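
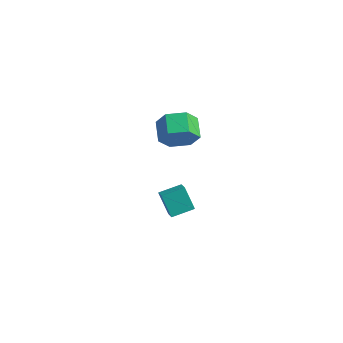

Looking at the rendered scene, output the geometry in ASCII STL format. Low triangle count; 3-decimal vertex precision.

solid 
facet normal -0.753 0.487 -0.442
outer loop
vertex -0.624 2.021 -3.425
vertex -0.056 3.182 -3.114
vertex 0.131 2.002 -4.733
endloop
endfacet
facet normal -0.427 -0.873 -0.234
outer loop
vertex 0.756 1.598 -4.366
vertex -0.624 2.021 -3.425
vertex 0.131 2.002 -4.733
endloop
endfacet
facet normal -0.753 0.487 -0.442
outer loop
vertex 0.131 2.002 -4.733
vertex -0.056 3.182 -3.114
vertex 0.699 3.163 -4.422
endloop
endfacet
facet normal 0.500 -0.013 -0.866
outer loop
vertex 0.699 3.163 -4.422
vertex 0.756 1.598 -4.366
vertex 0.131 2.002 -4.733
endloop
endfacet
facet normal -0.500 0.013 0.866
outer loop
vertex -0.624 2.021 -3.425
vertex 0.569 2.778 -2.747
vertex -0.056 3.182 -3.114
endloop
endfacet
facet normal -0.427 -0.873 -0.234
outer loop
vertex 0.001 1.617 -3.058
vertex -0.624 2.021 -3.425
vertex 0.756 1.598 -4.366
endloop
endfacet
facet normal -0.500 0.013 0.866
outer loop
vertex 0.001 1.617 -3.058
vertex 0.569 2.778 -2.747
vertex -0.624 2.021 -3.425
endloop
endfacet
facet normal 0.427 0.873 0.234
outer loop
vertex -0.056 3.182 -3.114
vertex 0.569 2.778 -2.747
vertex 0.699 3.163 -4.422
endloop
endfacet
facet normal 0.500 -0.013 -0.866
outer loop
vertex 1.324 2.759 -4.055
vertex 0.756 1.598 -4.366
vertex 0.699 3.163 -4.422
endloop
endfacet
facet normal 0.427 0.873 0.234
outer loop
vertex 0.699 3.163 -4.422
vertex 0.569 2.778 -2.747
vertex 1.324 2.759 -4.055
endloop
endfacet
facet normal 0.753 -0.487 0.442
outer loop
vertex 1.324 2.759 -4.055
vertex 0.001 1.617 -3.058
vertex 0.756 1.598 -4.366
endloop
endfacet
facet normal 0.753 -0.487 0.442
outer loop
vertex 0.569 2.778 -2.747
vertex 0.001 1.617 -3.058
vertex 1.324 2.759 -4.055
endloop
endfacet
facet normal 0.698 -0.577 -0.424
outer loop
vertex 2.074 1.522 3.331
vertex 1.471 1.439 2.45
vertex 2.182 2.234 2.539
endloop
endfacet
facet normal 0.709 0.474 0.523
outer loop
vertex 2.074 1.522 3.331
vertex 2.182 2.234 2.539
vertex 1.152 2.284 3.89
endloop
endfacet
facet normal 0.709 0.474 0.523
outer loop
vertex 1.152 2.284 3.89
vertex 2.182 2.234 2.539
vertex 1.26 2.996 3.098
endloop
endfacet
facet normal -0.698 0.577 0.424
outer loop
vertex 1.152 2.284 3.89
vertex 1.26 2.996 3.098
vertex 0.549 2.201 3.01
endloop
endfacet
facet normal 0.698 -0.577 -0.424
outer loop
vertex 2.182 2.234 2.539
vertex 1.471 1.439 2.45
vertex 1.579 2.151 1.659
endloop
endfacet
facet normal 0.442 0.813 -0.379
outer loop
vertex 2.182 2.234 2.539
vertex 1.579 2.151 1.659
vertex 1.26 2.996 3.098
endloop
endfacet
facet normal 0.442 0.813 -0.379
outer loop
vertex 1.26 2.996 3.098
vertex 1.579 2.151 1.659
vertex 0.657 2.913 2.218
endloop
endfacet
facet normal -0.698 0.577 0.424
outer loop
vertex 1.26 2.996 3.098
vertex 0.657 2.913 2.218
vertex 0.549 2.201 3.01
endloop
endfacet
facet normal 0.698 -0.577 -0.424
outer loop
vertex 1.579 2.151 1.659
vertex 1.471 1.439 2.45
vertex 0.868 1.356 1.57
endloop
endfacet
facet normal -0.267 0.339 -0.902
outer loop
vertex 1.579 2.151 1.659
vertex 0.868 1.356 1.57
vertex 0.657 2.913 2.218
endloop
endfacet
facet normal -0.267 0.339 -0.902
outer loop
vertex 0.657 2.913 2.218
vertex 0.868 1.356 1.57
vertex -0.054 2.118 2.129
endloop
endfacet
facet normal -0.698 0.577 0.424
outer loop
vertex 0.657 2.913 2.218
vertex -0.054 2.118 2.129
vertex 0.549 2.201 3.01
endloop
endfacet
facet normal 0.698 -0.577 -0.424
outer loop
vertex 0.868 1.356 1.57
vertex 1.471 1.439 2.45
vertex 0.76 0.644 2.362
endloop
endfacet
facet normal -0.709 -0.474 -0.523
outer loop
vertex 0.868 1.356 1.57
vertex 0.76 0.644 2.362
vertex -0.054 2.118 2.129
endloop
endfacet
facet normal -0.709 -0.474 -0.523
outer loop
vertex -0.054 2.118 2.129
vertex 0.76 0.644 2.362
vertex -0.162 1.406 2.921
endloop
endfacet
facet normal -0.698 0.577 0.424
outer loop
vertex -0.054 2.118 2.129
vertex -0.162 1.406 2.921
vertex 0.549 2.201 3.01
endloop
endfacet
facet normal 0.698 -0.577 -0.424
outer loop
vertex 0.76 0.644 2.362
vertex 1.471 1.439 2.45
vertex 1.363 0.727 3.242
endloop
endfacet
facet normal -0.442 -0.813 0.379
outer loop
vertex 0.76 0.644 2.362
vertex 1.363 0.727 3.242
vertex -0.162 1.406 2.921
endloop
endfacet
facet normal -0.442 -0.813 0.379
outer loop
vertex -0.162 1.406 2.921
vertex 1.363 0.727 3.242
vertex 0.441 1.489 3.801
endloop
endfacet
facet normal -0.698 0.577 0.424
outer loop
vertex -0.162 1.406 2.921
vertex 0.441 1.489 3.801
vertex 0.549 2.201 3.01
endloop
endfacet
facet normal 0.698 -0.577 -0.424
outer loop
vertex 1.363 0.727 3.242
vertex 1.471 1.439 2.45
vertex 2.074 1.522 3.331
endloop
endfacet
facet normal 0.267 -0.339 0.902
outer loop
vertex 1.363 0.727 3.242
vertex 2.074 1.522 3.331
vertex 0.441 1.489 3.801
endloop
endfacet
facet normal 0.267 -0.339 0.902
outer loop
vertex 0.441 1.489 3.801
vertex 2.074 1.522 3.331
vertex 1.152 2.284 3.89
endloop
endfacet
facet normal -0.698 0.577 0.424
outer loop
vertex 0.441 1.489 3.801
vertex 1.152 2.284 3.89
vertex 0.549 2.201 3.01
endloop
endfacet

endsolid


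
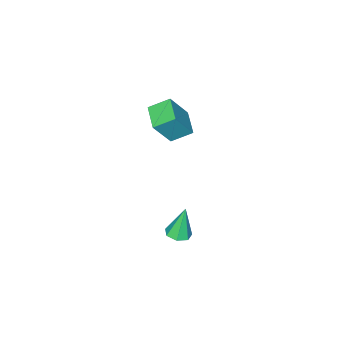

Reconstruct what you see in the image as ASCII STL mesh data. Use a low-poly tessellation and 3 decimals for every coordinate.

solid 
facet normal 0.244 -0.040 -0.969
outer loop
vertex 4.299 3.403 2.387
vertex 3.673 3.576 2.222
vertex 4.199 3.974 2.338
endloop
endfacet
facet normal 0.823 0.190 0.536
outer loop
vertex 4.299 3.403 2.387
vertex 4.199 3.974 2.338
vertex 3.247 3.644 3.918
endloop
endfacet
facet normal 0.243 -0.038 -0.969
outer loop
vertex 4.199 3.974 2.338
vertex 3.673 3.576 2.222
vertex 3.703 4.245 2.203
endloop
endfacet
facet normal 0.357 0.848 0.392
outer loop
vertex 4.199 3.974 2.338
vertex 3.703 4.245 2.203
vertex 3.247 3.644 3.918
endloop
endfacet
facet normal 0.243 -0.038 -0.969
outer loop
vertex 3.703 4.245 2.203
vertex 3.673 3.576 2.222
vertex 3.184 4.012 2.082
endloop
endfacet
facet normal -0.439 0.878 0.191
outer loop
vertex 3.703 4.245 2.203
vertex 3.184 4.012 2.082
vertex 3.247 3.644 3.918
endloop
endfacet
facet normal 0.244 -0.038 -0.969
outer loop
vertex 3.184 4.012 2.082
vertex 3.673 3.576 2.222
vertex 3.034 3.451 2.066
endloop
endfacet
facet normal -0.963 0.255 0.084
outer loop
vertex 3.184 4.012 2.082
vertex 3.034 3.451 2.066
vertex 3.247 3.644 3.918
endloop
endfacet
facet normal 0.244 -0.039 -0.969
outer loop
vertex 3.034 3.451 2.066
vertex 3.673 3.576 2.222
vertex 3.365 2.983 2.168
endloop
endfacet
facet normal -0.822 -0.548 0.152
outer loop
vertex 3.034 3.451 2.066
vertex 3.365 2.983 2.168
vertex 3.247 3.644 3.918
endloop
endfacet
facet normal 0.245 -0.039 -0.969
outer loop
vertex 3.365 2.983 2.168
vertex 3.673 3.576 2.222
vertex 3.928 2.962 2.311
endloop
endfacet
facet normal -0.122 -0.931 0.344
outer loop
vertex 3.365 2.983 2.168
vertex 3.928 2.962 2.311
vertex 3.247 3.644 3.918
endloop
endfacet
facet normal 0.245 -0.039 -0.969
outer loop
vertex 3.928 2.962 2.311
vertex 3.673 3.576 2.222
vertex 4.299 3.403 2.387
endloop
endfacet
facet normal 0.611 -0.602 0.514
outer loop
vertex 3.928 2.962 2.311
vertex 4.299 3.403 2.387
vertex 3.247 3.644 3.918
endloop
endfacet
facet normal -0.517 0.140 -0.845
outer loop
vertex -3.898 -3.032 2.117
vertex -3.046 -1.828 1.795
vertex -3.042 -3.813 1.464
endloop
endfacet
facet normal -0.565 -0.797 0.213
outer loop
vertex -2.014 -4.092 3.145
vertex -3.898 -3.032 2.117
vertex -3.042 -3.813 1.464
endloop
endfacet
facet normal -0.517 0.140 -0.845
outer loop
vertex -3.042 -3.813 1.464
vertex -3.046 -1.828 1.795
vertex -2.19 -2.609 1.142
endloop
endfacet
facet normal 0.644 -0.587 -0.491
outer loop
vertex -2.19 -2.609 1.142
vertex -2.014 -4.092 3.145
vertex -3.042 -3.813 1.464
endloop
endfacet
facet normal -0.644 0.587 0.491
outer loop
vertex -3.898 -3.032 2.117
vertex -2.018 -2.107 3.476
vertex -3.046 -1.828 1.795
endloop
endfacet
facet normal -0.565 -0.797 0.213
outer loop
vertex -2.87 -3.311 3.798
vertex -3.898 -3.032 2.117
vertex -2.014 -4.092 3.145
endloop
endfacet
facet normal -0.644 0.587 0.491
outer loop
vertex -2.87 -3.311 3.798
vertex -2.018 -2.107 3.476
vertex -3.898 -3.032 2.117
endloop
endfacet
facet normal 0.565 0.797 -0.213
outer loop
vertex -3.046 -1.828 1.795
vertex -2.018 -2.107 3.476
vertex -2.19 -2.609 1.142
endloop
endfacet
facet normal 0.644 -0.587 -0.491
outer loop
vertex -1.162 -2.888 2.823
vertex -2.014 -4.092 3.145
vertex -2.19 -2.609 1.142
endloop
endfacet
facet normal 0.565 0.797 -0.213
outer loop
vertex -2.19 -2.609 1.142
vertex -2.018 -2.107 3.476
vertex -1.162 -2.888 2.823
endloop
endfacet
facet normal 0.517 -0.140 0.845
outer loop
vertex -1.162 -2.888 2.823
vertex -2.87 -3.311 3.798
vertex -2.014 -4.092 3.145
endloop
endfacet
facet normal 0.517 -0.140 0.845
outer loop
vertex -2.018 -2.107 3.476
vertex -2.87 -3.311 3.798
vertex -1.162 -2.888 2.823
endloop
endfacet

endsolid


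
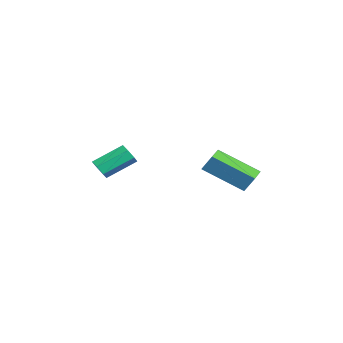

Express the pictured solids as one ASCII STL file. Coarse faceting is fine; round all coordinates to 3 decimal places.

solid 
facet normal 0.225 -0.826 -0.518
outer loop
vertex -1.038 -4.21 -1.322
vertex -1.561 -4.397 -1.251
vertex -1.356 -4.081 -1.666
endloop
endfacet
facet normal 0.722 0.498 -0.481
outer loop
vertex -1.038 -4.21 -1.322
vertex -1.356 -4.081 -1.666
vertex -1.396 -2.896 -0.5
endloop
endfacet
facet normal 0.721 0.498 -0.481
outer loop
vertex -1.396 -2.896 -0.5
vertex -1.356 -4.081 -1.666
vertex -1.714 -2.768 -0.844
endloop
endfacet
facet normal -0.225 0.826 0.516
outer loop
vertex -1.396 -2.896 -0.5
vertex -1.714 -2.768 -0.844
vertex -1.919 -3.083 -0.429
endloop
endfacet
facet normal 0.224 -0.826 -0.518
outer loop
vertex -1.356 -4.081 -1.666
vertex -1.561 -4.397 -1.251
vertex -1.829 -4.19 -1.697
endloop
endfacet
facet normal -0.063 0.517 -0.854
outer loop
vertex -1.356 -4.081 -1.666
vertex -1.829 -4.19 -1.697
vertex -1.714 -2.768 -0.844
endloop
endfacet
facet normal -0.062 0.517 -0.854
outer loop
vertex -1.714 -2.768 -0.844
vertex -1.829 -4.19 -1.697
vertex -2.186 -2.877 -0.876
endloop
endfacet
facet normal -0.226 0.826 0.516
outer loop
vertex -1.714 -2.768 -0.844
vertex -2.186 -2.877 -0.876
vertex -1.919 -3.083 -0.429
endloop
endfacet
facet normal 0.225 -0.825 -0.518
outer loop
vertex -1.829 -4.19 -1.697
vertex -1.561 -4.397 -1.251
vertex -2.1 -4.455 -1.393
endloop
endfacet
facet normal -0.799 0.148 -0.583
outer loop
vertex -1.829 -4.19 -1.697
vertex -2.1 -4.455 -1.393
vertex -2.186 -2.877 -0.876
endloop
endfacet
facet normal -0.799 0.147 -0.583
outer loop
vertex -2.186 -2.877 -0.876
vertex -2.1 -4.455 -1.393
vertex -2.457 -3.141 -0.571
endloop
endfacet
facet normal -0.225 0.827 0.516
outer loop
vertex -2.186 -2.877 -0.876
vertex -2.457 -3.141 -0.571
vertex -1.919 -3.083 -0.429
endloop
endfacet
facet normal 0.225 -0.827 -0.515
outer loop
vertex -2.1 -4.455 -1.393
vertex -1.561 -4.397 -1.251
vertex -1.965 -4.675 -0.981
endloop
endfacet
facet normal -0.934 -0.334 0.128
outer loop
vertex -2.1 -4.455 -1.393
vertex -1.965 -4.675 -0.981
vertex -2.457 -3.141 -0.571
endloop
endfacet
facet normal -0.934 -0.333 0.125
outer loop
vertex -2.457 -3.141 -0.571
vertex -1.965 -4.675 -0.981
vertex -2.323 -3.362 -0.16
endloop
endfacet
facet normal -0.226 0.825 0.517
outer loop
vertex -2.457 -3.141 -0.571
vertex -2.323 -3.362 -0.16
vertex -1.919 -3.083 -0.429
endloop
endfacet
facet normal 0.224 -0.827 -0.516
outer loop
vertex -1.965 -4.675 -0.981
vertex -1.561 -4.397 -1.251
vertex -1.526 -4.686 -0.773
endloop
endfacet
facet normal -0.365 -0.563 0.741
outer loop
vertex -1.965 -4.675 -0.981
vertex -1.526 -4.686 -0.773
vertex -2.323 -3.362 -0.16
endloop
endfacet
facet normal -0.367 -0.563 0.740
outer loop
vertex -2.323 -3.362 -0.16
vertex -1.526 -4.686 -0.773
vertex -1.884 -3.373 0.049
endloop
endfacet
facet normal -0.226 0.826 0.517
outer loop
vertex -2.323 -3.362 -0.16
vertex -1.884 -3.373 0.049
vertex -1.919 -3.083 -0.429
endloop
endfacet
facet normal 0.226 -0.826 -0.516
outer loop
vertex -1.526 -4.686 -0.773
vertex -1.561 -4.397 -1.251
vertex -1.114 -4.479 -0.924
endloop
endfacet
facet normal 0.478 -0.369 0.797
outer loop
vertex -1.526 -4.686 -0.773
vertex -1.114 -4.479 -0.924
vertex -1.884 -3.373 0.049
endloop
endfacet
facet normal 0.478 -0.369 0.797
outer loop
vertex -1.884 -3.373 0.049
vertex -1.114 -4.479 -0.924
vertex -1.471 -3.166 -0.103
endloop
endfacet
facet normal -0.224 0.826 0.517
outer loop
vertex -1.884 -3.373 0.049
vertex -1.471 -3.166 -0.103
vertex -1.919 -3.083 -0.429
endloop
endfacet
facet normal 0.226 -0.827 -0.516
outer loop
vertex -1.114 -4.479 -0.924
vertex -1.561 -4.397 -1.251
vertex -1.038 -4.21 -1.322
endloop
endfacet
facet normal 0.962 0.103 0.253
outer loop
vertex -1.114 -4.479 -0.924
vertex -1.038 -4.21 -1.322
vertex -1.471 -3.166 -0.103
endloop
endfacet
facet normal 0.962 0.104 0.253
outer loop
vertex -1.471 -3.166 -0.103
vertex -1.038 -4.21 -1.322
vertex -1.396 -2.896 -0.5
endloop
endfacet
facet normal -0.225 0.825 0.519
outer loop
vertex -1.471 -3.166 -0.103
vertex -1.396 -2.896 -0.5
vertex -1.919 -3.083 -0.429
endloop
endfacet
facet normal -0.936 0.339 0.098
outer loop
vertex -1.345 0.66 -0.075
vertex -0.818 2.432 -1.173
vertex -1.584 0.234 -0.878
endloop
endfacet
facet normal -0.246 -0.824 0.510
outer loop
vertex -0.742 -0.072 -0.967
vertex -1.345 0.66 -0.075
vertex -1.584 0.234 -0.878
endloop
endfacet
facet normal -0.936 0.339 0.098
outer loop
vertex -1.584 0.234 -0.878
vertex -0.818 2.432 -1.173
vertex -1.057 2.005 -1.976
endloop
endfacet
facet normal -0.255 -0.454 -0.854
outer loop
vertex -1.057 2.005 -1.976
vertex -0.742 -0.072 -0.967
vertex -1.584 0.234 -0.878
endloop
endfacet
facet normal 0.255 0.453 0.854
outer loop
vertex -1.345 0.66 -0.075
vertex 0.024 2.126 -1.262
vertex -0.818 2.432 -1.173
endloop
endfacet
facet normal -0.244 -0.824 0.511
outer loop
vertex -0.503 0.355 -0.164
vertex -1.345 0.66 -0.075
vertex -0.742 -0.072 -0.967
endloop
endfacet
facet normal 0.255 0.454 0.854
outer loop
vertex -0.503 0.355 -0.164
vertex 0.024 2.126 -1.262
vertex -1.345 0.66 -0.075
endloop
endfacet
facet normal 0.245 0.824 -0.511
outer loop
vertex -0.818 2.432 -1.173
vertex 0.024 2.126 -1.262
vertex -1.057 2.005 -1.976
endloop
endfacet
facet normal -0.255 -0.454 -0.854
outer loop
vertex -0.215 1.7 -2.065
vertex -0.742 -0.072 -0.967
vertex -1.057 2.005 -1.976
endloop
endfacet
facet normal 0.245 0.824 -0.510
outer loop
vertex -1.057 2.005 -1.976
vertex 0.024 2.126 -1.262
vertex -0.215 1.7 -2.065
endloop
endfacet
facet normal 0.936 -0.339 -0.098
outer loop
vertex -0.215 1.7 -2.065
vertex -0.503 0.355 -0.164
vertex -0.742 -0.072 -0.967
endloop
endfacet
facet normal 0.935 -0.339 -0.098
outer loop
vertex 0.024 2.126 -1.262
vertex -0.503 0.355 -0.164
vertex -0.215 1.7 -2.065
endloop
endfacet

endsolid


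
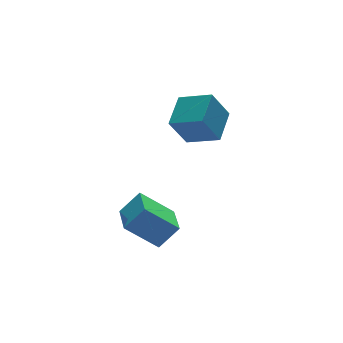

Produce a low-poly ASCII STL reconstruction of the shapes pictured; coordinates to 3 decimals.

solid 
facet normal -0.671 0.356 0.650
outer loop
vertex -4.093 -3.882 -0.838
vertex -3.443 -2.231 -1.071
vertex -4.952 -3.685 -1.833
endloop
endfacet
facet normal -0.362 -0.923 0.130
outer loop
vertex -3.697 -4.349 -3.049
vertex -4.093 -3.882 -0.838
vertex -4.952 -3.685 -1.833
endloop
endfacet
facet normal -0.671 0.355 0.651
outer loop
vertex -4.952 -3.685 -1.833
vertex -3.443 -2.231 -1.071
vertex -4.303 -2.033 -2.066
endloop
endfacet
facet normal -0.647 0.148 -0.748
outer loop
vertex -4.303 -2.033 -2.066
vertex -3.697 -4.349 -3.049
vertex -4.952 -3.685 -1.833
endloop
endfacet
facet normal 0.646 -0.149 0.748
outer loop
vertex -4.093 -3.882 -0.838
vertex -2.188 -2.895 -2.287
vertex -3.443 -2.231 -1.071
endloop
endfacet
facet normal -0.363 -0.923 0.130
outer loop
vertex -2.837 -4.547 -2.054
vertex -4.093 -3.882 -0.838
vertex -3.697 -4.349 -3.049
endloop
endfacet
facet normal 0.646 -0.148 0.749
outer loop
vertex -2.837 -4.547 -2.054
vertex -2.188 -2.895 -2.287
vertex -4.093 -3.882 -0.838
endloop
endfacet
facet normal 0.363 0.923 -0.130
outer loop
vertex -3.443 -2.231 -1.071
vertex -2.188 -2.895 -2.287
vertex -4.303 -2.033 -2.066
endloop
endfacet
facet normal -0.646 0.149 -0.749
outer loop
vertex -3.047 -2.698 -3.282
vertex -3.697 -4.349 -3.049
vertex -4.303 -2.033 -2.066
endloop
endfacet
facet normal 0.363 0.923 -0.130
outer loop
vertex -4.303 -2.033 -2.066
vertex -2.188 -2.895 -2.287
vertex -3.047 -2.698 -3.282
endloop
endfacet
facet normal 0.671 -0.356 -0.651
outer loop
vertex -3.047 -2.698 -3.282
vertex -2.837 -4.547 -2.054
vertex -3.697 -4.349 -3.049
endloop
endfacet
facet normal 0.672 -0.356 -0.650
outer loop
vertex -2.188 -2.895 -2.287
vertex -2.837 -4.547 -2.054
vertex -3.047 -2.698 -3.282
endloop
endfacet
facet normal -0.515 0.007 0.857
outer loop
vertex 0.111 -1.223 1.683
vertex 1.249 -0.062 2.357
vertex -0.829 0.032 1.109
endloop
endfacet
facet normal -0.646 -0.660 -0.384
outer loop
vertex 0.051 0.022 -0.357
vertex 0.111 -1.223 1.683
vertex -0.829 0.032 1.109
endloop
endfacet
facet normal -0.515 0.006 0.857
outer loop
vertex -0.829 0.032 1.109
vertex 1.249 -0.062 2.357
vertex 0.308 1.193 1.783
endloop
endfacet
facet normal -0.564 0.751 -0.343
outer loop
vertex 0.308 1.193 1.783
vertex 0.051 0.022 -0.357
vertex -0.829 0.032 1.109
endloop
endfacet
facet normal 0.563 -0.752 0.343
outer loop
vertex 0.111 -1.223 1.683
vertex 2.129 -0.072 0.891
vertex 1.249 -0.062 2.357
endloop
endfacet
facet normal -0.646 -0.660 -0.384
outer loop
vertex 0.992 -1.233 0.217
vertex 0.111 -1.223 1.683
vertex 0.051 0.022 -0.357
endloop
endfacet
facet normal 0.563 -0.751 0.344
outer loop
vertex 0.992 -1.233 0.217
vertex 2.129 -0.072 0.891
vertex 0.111 -1.223 1.683
endloop
endfacet
facet normal 0.646 0.660 0.383
outer loop
vertex 1.249 -0.062 2.357
vertex 2.129 -0.072 0.891
vertex 0.308 1.193 1.783
endloop
endfacet
facet normal -0.563 0.752 -0.344
outer loop
vertex 1.189 1.183 0.317
vertex 0.051 0.022 -0.357
vertex 0.308 1.193 1.783
endloop
endfacet
facet normal 0.646 0.660 0.384
outer loop
vertex 0.308 1.193 1.783
vertex 2.129 -0.072 0.891
vertex 1.189 1.183 0.317
endloop
endfacet
facet normal 0.514 -0.006 -0.857
outer loop
vertex 1.189 1.183 0.317
vertex 0.992 -1.233 0.217
vertex 0.051 0.022 -0.357
endloop
endfacet
facet normal 0.515 -0.006 -0.857
outer loop
vertex 2.129 -0.072 0.891
vertex 0.992 -1.233 0.217
vertex 1.189 1.183 0.317
endloop
endfacet

endsolid


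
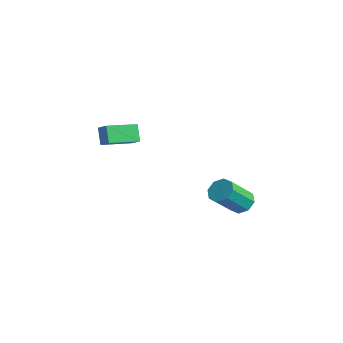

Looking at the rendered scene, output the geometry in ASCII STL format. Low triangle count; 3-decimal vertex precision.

solid 
facet normal -0.532 0.185 0.826
outer loop
vertex -3.906 -0.014 0.516
vertex -3.84 1.76 0.162
vertex -4.625 -0.077 0.067
endloop
endfacet
facet normal -0.036 -0.980 0.196
outer loop
vertex -4.04 -0.28 -0.842
vertex -3.906 -0.014 0.516
vertex -4.625 -0.077 0.067
endloop
endfacet
facet normal -0.531 0.184 0.827
outer loop
vertex -4.625 -0.077 0.067
vertex -3.84 1.76 0.162
vertex -4.559 1.697 -0.286
endloop
endfacet
facet normal -0.846 -0.074 -0.528
outer loop
vertex -4.559 1.697 -0.286
vertex -4.04 -0.28 -0.842
vertex -4.625 -0.077 0.067
endloop
endfacet
facet normal 0.846 0.074 0.528
outer loop
vertex -3.906 -0.014 0.516
vertex -3.255 1.557 -0.747
vertex -3.84 1.76 0.162
endloop
endfacet
facet normal -0.036 -0.980 0.196
outer loop
vertex -3.321 -0.217 -0.394
vertex -3.906 -0.014 0.516
vertex -4.04 -0.28 -0.842
endloop
endfacet
facet normal 0.846 0.074 0.528
outer loop
vertex -3.321 -0.217 -0.394
vertex -3.255 1.557 -0.747
vertex -3.906 -0.014 0.516
endloop
endfacet
facet normal 0.036 0.980 -0.196
outer loop
vertex -3.84 1.76 0.162
vertex -3.255 1.557 -0.747
vertex -4.559 1.697 -0.286
endloop
endfacet
facet normal -0.846 -0.074 -0.528
outer loop
vertex -3.974 1.494 -1.196
vertex -4.04 -0.28 -0.842
vertex -4.559 1.697 -0.286
endloop
endfacet
facet normal 0.036 0.980 -0.195
outer loop
vertex -4.559 1.697 -0.286
vertex -3.255 1.557 -0.747
vertex -3.974 1.494 -1.196
endloop
endfacet
facet normal 0.531 -0.185 -0.827
outer loop
vertex -3.974 1.494 -1.196
vertex -3.321 -0.217 -0.394
vertex -4.04 -0.28 -0.842
endloop
endfacet
facet normal 0.532 -0.184 -0.826
outer loop
vertex -3.255 1.557 -0.747
vertex -3.321 -0.217 -0.394
vertex -3.974 1.494 -1.196
endloop
endfacet
facet normal -0.083 0.710 -0.699
outer loop
vertex 3.135 3.258 -3.316
vertex 2.76 3.691 -2.832
vertex 3.482 3.599 -3.011
endloop
endfacet
facet normal 0.792 -0.379 -0.478
outer loop
vertex 3.135 3.258 -3.316
vertex 3.482 3.599 -3.011
vertex 3.295 1.896 -1.972
endloop
endfacet
facet normal 0.792 -0.379 -0.478
outer loop
vertex 3.295 1.896 -1.972
vertex 3.482 3.599 -3.011
vertex 3.642 2.237 -1.667
endloop
endfacet
facet normal 0.083 -0.710 0.699
outer loop
vertex 3.295 1.896 -1.972
vertex 3.642 2.237 -1.667
vertex 2.92 2.329 -1.488
endloop
endfacet
facet normal -0.083 0.709 -0.700
outer loop
vertex 3.482 3.599 -3.011
vertex 2.76 3.691 -2.832
vertex 3.406 3.994 -2.602
endloop
endfacet
facet normal 0.988 0.152 0.037
outer loop
vertex 3.482 3.599 -3.011
vertex 3.406 3.994 -2.602
vertex 3.642 2.237 -1.667
endloop
endfacet
facet normal 0.988 0.152 0.037
outer loop
vertex 3.642 2.237 -1.667
vertex 3.406 3.994 -2.602
vertex 3.566 2.632 -1.258
endloop
endfacet
facet normal 0.083 -0.709 0.700
outer loop
vertex 3.642 2.237 -1.667
vertex 3.566 2.632 -1.258
vertex 2.92 2.329 -1.488
endloop
endfacet
facet normal -0.083 0.709 -0.700
outer loop
vertex 3.406 3.994 -2.602
vertex 2.76 3.691 -2.832
vertex 2.952 4.212 -2.327
endloop
endfacet
facet normal 0.606 0.594 0.530
outer loop
vertex 3.406 3.994 -2.602
vertex 2.952 4.212 -2.327
vertex 3.566 2.632 -1.258
endloop
endfacet
facet normal 0.606 0.594 0.530
outer loop
vertex 3.566 2.632 -1.258
vertex 2.952 4.212 -2.327
vertex 3.112 2.85 -0.983
endloop
endfacet
facet normal 0.083 -0.709 0.700
outer loop
vertex 3.566 2.632 -1.258
vertex 3.112 2.85 -0.983
vertex 2.92 2.329 -1.488
endloop
endfacet
facet normal -0.084 0.709 -0.700
outer loop
vertex 2.952 4.212 -2.327
vertex 2.76 3.691 -2.832
vertex 2.385 4.124 -2.348
endloop
endfacet
facet normal -0.133 0.688 0.713
outer loop
vertex 2.952 4.212 -2.327
vertex 2.385 4.124 -2.348
vertex 3.112 2.85 -0.983
endloop
endfacet
facet normal -0.133 0.688 0.713
outer loop
vertex 3.112 2.85 -0.983
vertex 2.385 4.124 -2.348
vertex 2.545 2.762 -1.004
endloop
endfacet
facet normal 0.084 -0.709 0.700
outer loop
vertex 3.112 2.85 -0.983
vertex 2.545 2.762 -1.004
vertex 2.92 2.329 -1.488
endloop
endfacet
facet normal -0.083 0.710 -0.699
outer loop
vertex 2.385 4.124 -2.348
vertex 2.76 3.691 -2.832
vertex 2.038 3.783 -2.653
endloop
endfacet
facet normal -0.792 0.379 0.478
outer loop
vertex 2.385 4.124 -2.348
vertex 2.038 3.783 -2.653
vertex 2.545 2.762 -1.004
endloop
endfacet
facet normal -0.792 0.379 0.478
outer loop
vertex 2.545 2.762 -1.004
vertex 2.038 3.783 -2.653
vertex 2.198 2.421 -1.309
endloop
endfacet
facet normal 0.083 -0.710 0.699
outer loop
vertex 2.545 2.762 -1.004
vertex 2.198 2.421 -1.309
vertex 2.92 2.329 -1.488
endloop
endfacet
facet normal -0.083 0.709 -0.700
outer loop
vertex 2.038 3.783 -2.653
vertex 2.76 3.691 -2.832
vertex 2.114 3.388 -3.062
endloop
endfacet
facet normal -0.988 -0.152 -0.037
outer loop
vertex 2.038 3.783 -2.653
vertex 2.114 3.388 -3.062
vertex 2.198 2.421 -1.309
endloop
endfacet
facet normal -0.988 -0.152 -0.037
outer loop
vertex 2.198 2.421 -1.309
vertex 2.114 3.388 -3.062
vertex 2.274 2.026 -1.718
endloop
endfacet
facet normal 0.083 -0.709 0.700
outer loop
vertex 2.198 2.421 -1.309
vertex 2.274 2.026 -1.718
vertex 2.92 2.329 -1.488
endloop
endfacet
facet normal -0.083 0.709 -0.700
outer loop
vertex 2.114 3.388 -3.062
vertex 2.76 3.691 -2.832
vertex 2.568 3.17 -3.337
endloop
endfacet
facet normal -0.606 -0.594 -0.530
outer loop
vertex 2.114 3.388 -3.062
vertex 2.568 3.17 -3.337
vertex 2.274 2.026 -1.718
endloop
endfacet
facet normal -0.606 -0.594 -0.530
outer loop
vertex 2.274 2.026 -1.718
vertex 2.568 3.17 -3.337
vertex 2.728 1.808 -1.993
endloop
endfacet
facet normal 0.083 -0.709 0.700
outer loop
vertex 2.274 2.026 -1.718
vertex 2.728 1.808 -1.993
vertex 2.92 2.329 -1.488
endloop
endfacet
facet normal -0.084 0.709 -0.700
outer loop
vertex 2.568 3.17 -3.337
vertex 2.76 3.691 -2.832
vertex 3.135 3.258 -3.316
endloop
endfacet
facet normal 0.133 -0.688 -0.713
outer loop
vertex 2.568 3.17 -3.337
vertex 3.135 3.258 -3.316
vertex 2.728 1.808 -1.993
endloop
endfacet
facet normal 0.133 -0.688 -0.713
outer loop
vertex 2.728 1.808 -1.993
vertex 3.135 3.258 -3.316
vertex 3.295 1.896 -1.972
endloop
endfacet
facet normal 0.084 -0.709 0.700
outer loop
vertex 2.728 1.808 -1.993
vertex 3.295 1.896 -1.972
vertex 2.92 2.329 -1.488
endloop
endfacet

endsolid


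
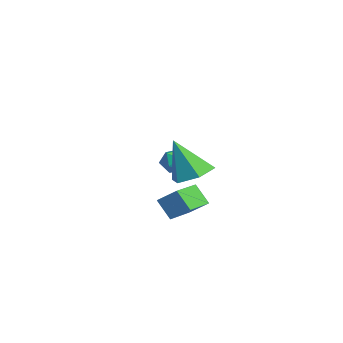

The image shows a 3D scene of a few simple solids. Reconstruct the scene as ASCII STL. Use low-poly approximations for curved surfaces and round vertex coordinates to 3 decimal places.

solid 
facet normal 0.224 0.367 -0.903
outer loop
vertex 1.889 -1.076 -1.171
vertex 1.341 -0.174 -0.94
vertex 2.394 -0.242 -0.706
endloop
endfacet
facet normal 0.695 -0.622 0.361
outer loop
vertex 1.889 -1.076 -1.171
vertex 2.394 -0.242 -0.706
vertex 0.859 -0.966 1.0
endloop
endfacet
facet normal 0.224 0.369 -0.902
outer loop
vertex 2.394 -0.242 -0.706
vertex 1.341 -0.174 -0.94
vertex 1.846 0.659 -0.474
endloop
endfacet
facet normal 0.673 0.229 0.703
outer loop
vertex 2.394 -0.242 -0.706
vertex 1.846 0.659 -0.474
vertex 0.859 -0.966 1.0
endloop
endfacet
facet normal 0.225 0.368 -0.902
outer loop
vertex 1.846 0.659 -0.474
vertex 1.341 -0.174 -0.94
vertex 0.794 0.727 -0.709
endloop
endfacet
facet normal -0.111 0.704 0.702
outer loop
vertex 1.846 0.659 -0.474
vertex 0.794 0.727 -0.709
vertex 0.859 -0.966 1.0
endloop
endfacet
facet normal 0.225 0.368 -0.902
outer loop
vertex 0.794 0.727 -0.709
vertex 1.341 -0.174 -0.94
vertex 0.289 -0.106 -1.174
endloop
endfacet
facet normal -0.873 0.329 0.359
outer loop
vertex 0.794 0.727 -0.709
vertex 0.289 -0.106 -1.174
vertex 0.859 -0.966 1.0
endloop
endfacet
facet normal 0.224 0.368 -0.902
outer loop
vertex 0.289 -0.106 -1.174
vertex 1.341 -0.174 -0.94
vertex 0.837 -1.008 -1.406
endloop
endfacet
facet normal -0.853 -0.522 0.017
outer loop
vertex 0.289 -0.106 -1.174
vertex 0.837 -1.008 -1.406
vertex 0.859 -0.966 1.0
endloop
endfacet
facet normal 0.225 0.368 -0.902
outer loop
vertex 0.837 -1.008 -1.406
vertex 1.341 -0.174 -0.94
vertex 1.889 -1.076 -1.171
endloop
endfacet
facet normal -0.069 -0.997 0.018
outer loop
vertex 0.837 -1.008 -1.406
vertex 1.889 -1.076 -1.171
vertex 0.859 -0.966 1.0
endloop
endfacet
facet normal -0.741 0.396 -0.542
outer loop
vertex -3.065 0.698 -2.558
vertex -3.518 0.09 -2.382
vertex -3.516 0.72 -1.925
endloop
endfacet
facet normal -0.328 0.907 -0.265
outer loop
vertex -3.065 0.698 -2.558
vertex -3.516 0.72 -1.925
vertex -2.788 0.992 -1.894
endloop
endfacet
facet normal 0.339 0.800 -0.495
outer loop
vertex -3.065 0.698 -2.558
vertex -2.788 0.992 -1.894
vertex -2.34 0.531 -2.332
endloop
endfacet
facet normal 0.337 0.223 -0.915
outer loop
vertex -3.065 0.698 -2.558
vertex -2.34 0.531 -2.332
vertex -2.791 -0.027 -2.634
endloop
endfacet
facet normal -0.331 -0.026 -0.943
outer loop
vertex -3.065 0.698 -2.558
vertex -2.791 -0.027 -2.634
vertex -3.518 0.09 -2.382
endloop
endfacet
facet normal -0.330 0.833 0.444
outer loop
vertex -2.788 0.992 -1.894
vertex -3.516 0.72 -1.925
vertex -3.069 0.567 -1.306
endloop
endfacet
facet normal -1.000 0.005 -0.002
outer loop
vertex -3.516 0.72 -1.925
vertex -3.518 0.09 -2.382
vertex -3.52 0.009 -1.608
endloop
endfacet
facet normal -0.335 -0.680 -0.652
outer loop
vertex -3.518 0.09 -2.382
vertex -2.791 -0.027 -2.634
vertex -3.072 -0.452 -2.046
endloop
endfacet
facet normal 0.746 -0.275 -0.607
outer loop
vertex -2.791 -0.027 -2.634
vertex -2.34 0.531 -2.332
vertex -2.344 -0.18 -2.015
endloop
endfacet
facet normal 0.748 0.660 0.071
outer loop
vertex -2.34 0.531 -2.332
vertex -2.788 0.992 -1.894
vertex -2.342 0.45 -1.558
endloop
endfacet
facet normal -0.337 -0.223 0.915
outer loop
vertex -2.795 -0.158 -1.382
vertex -3.069 0.567 -1.306
vertex -3.52 0.009 -1.608
endloop
endfacet
facet normal -0.339 -0.800 0.495
outer loop
vertex -2.795 -0.158 -1.382
vertex -3.52 0.009 -1.608
vertex -3.072 -0.452 -2.046
endloop
endfacet
facet normal 0.328 -0.907 0.265
outer loop
vertex -2.795 -0.158 -1.382
vertex -3.072 -0.452 -2.046
vertex -2.344 -0.18 -2.015
endloop
endfacet
facet normal 0.741 -0.396 0.542
outer loop
vertex -2.795 -0.158 -1.382
vertex -2.344 -0.18 -2.015
vertex -2.342 0.45 -1.558
endloop
endfacet
facet normal 0.331 0.026 0.943
outer loop
vertex -2.795 -0.158 -1.382
vertex -2.342 0.45 -1.558
vertex -3.069 0.567 -1.306
endloop
endfacet
facet normal -0.746 0.275 0.607
outer loop
vertex -3.52 0.009 -1.608
vertex -3.069 0.567 -1.306
vertex -3.516 0.72 -1.925
endloop
endfacet
facet normal -0.748 -0.660 -0.071
outer loop
vertex -3.072 -0.452 -2.046
vertex -3.52 0.009 -1.608
vertex -3.518 0.09 -2.382
endloop
endfacet
facet normal 0.330 -0.833 -0.444
outer loop
vertex -2.344 -0.18 -2.015
vertex -3.072 -0.452 -2.046
vertex -2.791 -0.027 -2.634
endloop
endfacet
facet normal 1.000 -0.005 0.002
outer loop
vertex -2.342 0.45 -1.558
vertex -2.344 -0.18 -2.015
vertex -2.34 0.531 -2.332
endloop
endfacet
facet normal 0.335 0.680 0.652
outer loop
vertex -3.069 0.567 -1.306
vertex -2.342 0.45 -1.558
vertex -2.788 0.992 -1.894
endloop
endfacet
facet normal -0.670 0.727 -0.151
outer loop
vertex 1.575 -1.045 -1.964
vertex 2.174 -0.341 -1.23
vertex 2.221 -0.639 -2.878
endloop
endfacet
facet normal -0.507 -0.596 -0.623
outer loop
vertex 3.326 -1.839 -2.63
vertex 1.575 -1.045 -1.964
vertex 2.221 -0.639 -2.878
endloop
endfacet
facet normal -0.670 0.727 -0.151
outer loop
vertex 2.221 -0.639 -2.878
vertex 2.174 -0.341 -1.23
vertex 2.819 0.064 -2.144
endloop
endfacet
facet normal 0.542 0.341 -0.768
outer loop
vertex 2.819 0.064 -2.144
vertex 3.326 -1.839 -2.63
vertex 2.221 -0.639 -2.878
endloop
endfacet
facet normal -0.542 -0.340 0.769
outer loop
vertex 1.575 -1.045 -1.964
vertex 3.279 -1.541 -0.982
vertex 2.174 -0.341 -1.23
endloop
endfacet
facet normal -0.507 -0.596 -0.622
outer loop
vertex 2.681 -2.244 -1.716
vertex 1.575 -1.045 -1.964
vertex 3.326 -1.839 -2.63
endloop
endfacet
facet normal -0.542 -0.341 0.768
outer loop
vertex 2.681 -2.244 -1.716
vertex 3.279 -1.541 -0.982
vertex 1.575 -1.045 -1.964
endloop
endfacet
facet normal 0.508 0.596 0.622
outer loop
vertex 2.174 -0.341 -1.23
vertex 3.279 -1.541 -0.982
vertex 2.819 0.064 -2.144
endloop
endfacet
facet normal 0.542 0.341 -0.769
outer loop
vertex 3.925 -1.135 -1.896
vertex 3.326 -1.839 -2.63
vertex 2.819 0.064 -2.144
endloop
endfacet
facet normal 0.507 0.596 0.623
outer loop
vertex 2.819 0.064 -2.144
vertex 3.279 -1.541 -0.982
vertex 3.925 -1.135 -1.896
endloop
endfacet
facet normal 0.670 -0.727 0.151
outer loop
vertex 3.925 -1.135 -1.896
vertex 2.681 -2.244 -1.716
vertex 3.326 -1.839 -2.63
endloop
endfacet
facet normal 0.670 -0.727 0.151
outer loop
vertex 3.279 -1.541 -0.982
vertex 2.681 -2.244 -1.716
vertex 3.925 -1.135 -1.896
endloop
endfacet

endsolid


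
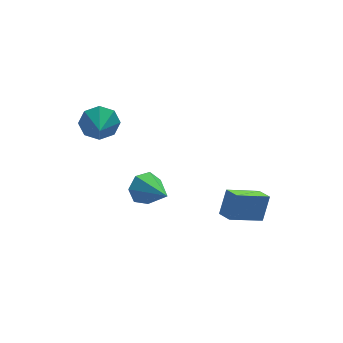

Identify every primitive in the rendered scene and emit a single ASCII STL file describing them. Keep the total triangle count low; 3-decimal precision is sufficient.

solid 
facet normal -0.400 -0.418 -0.816
outer loop
vertex 2.799 -2.901 -2.788
vertex 2.573 -2.123 -3.076
vertex 4.547 -2.742 -3.727
endloop
endfacet
facet normal 0.262 -0.905 0.335
outer loop
vertex 5.107 -2.157 -2.584
vertex 2.799 -2.901 -2.788
vertex 4.547 -2.742 -3.727
endloop
endfacet
facet normal -0.400 -0.417 -0.816
outer loop
vertex 4.547 -2.742 -3.727
vertex 2.573 -2.123 -3.076
vertex 4.321 -1.963 -4.014
endloop
endfacet
facet normal 0.878 0.081 -0.472
outer loop
vertex 4.321 -1.963 -4.014
vertex 5.107 -2.157 -2.584
vertex 4.547 -2.742 -3.727
endloop
endfacet
facet normal -0.878 -0.081 0.471
outer loop
vertex 2.799 -2.901 -2.788
vertex 3.133 -1.538 -1.933
vertex 2.573 -2.123 -3.076
endloop
endfacet
facet normal 0.262 -0.905 0.334
outer loop
vertex 3.359 -2.317 -1.646
vertex 2.799 -2.901 -2.788
vertex 5.107 -2.157 -2.584
endloop
endfacet
facet normal -0.878 -0.081 0.472
outer loop
vertex 3.359 -2.317 -1.646
vertex 3.133 -1.538 -1.933
vertex 2.799 -2.901 -2.788
endloop
endfacet
facet normal -0.262 0.905 -0.335
outer loop
vertex 2.573 -2.123 -3.076
vertex 3.133 -1.538 -1.933
vertex 4.321 -1.963 -4.014
endloop
endfacet
facet normal 0.878 0.080 -0.472
outer loop
vertex 4.881 -1.379 -2.872
vertex 5.107 -2.157 -2.584
vertex 4.321 -1.963 -4.014
endloop
endfacet
facet normal -0.262 0.905 -0.334
outer loop
vertex 4.321 -1.963 -4.014
vertex 3.133 -1.538 -1.933
vertex 4.881 -1.379 -2.872
endloop
endfacet
facet normal 0.400 0.418 0.816
outer loop
vertex 4.881 -1.379 -2.872
vertex 3.359 -2.317 -1.646
vertex 5.107 -2.157 -2.584
endloop
endfacet
facet normal 0.400 0.417 0.816
outer loop
vertex 3.133 -1.538 -1.933
vertex 3.359 -2.317 -1.646
vertex 4.881 -1.379 -2.872
endloop
endfacet
facet normal 0.239 0.879 -0.413
outer loop
vertex -1.073 2.456 1.853
vertex -1.85 2.374 1.228
vertex -1.712 2.764 2.139
endloop
endfacet
facet normal 0.240 -0.344 0.908
outer loop
vertex -1.073 2.456 1.853
vertex -1.712 2.764 2.139
vertex -2.13 1.346 1.712
endloop
endfacet
facet normal 0.239 0.879 -0.413
outer loop
vertex -1.712 2.764 2.139
vertex -1.85 2.374 1.228
vertex -2.432 2.844 1.892
endloop
endfacet
facet normal -0.337 -0.179 0.924
outer loop
vertex -1.712 2.764 2.139
vertex -2.432 2.844 1.892
vertex -2.13 1.346 1.712
endloop
endfacet
facet normal 0.240 0.879 -0.412
outer loop
vertex -2.432 2.844 1.892
vertex -1.85 2.374 1.228
vertex -2.811 2.649 1.256
endloop
endfacet
facet normal -0.804 -0.228 0.549
outer loop
vertex -2.432 2.844 1.892
vertex -2.811 2.649 1.256
vertex -2.13 1.346 1.712
endloop
endfacet
facet normal 0.239 0.878 -0.413
outer loop
vertex -2.811 2.649 1.256
vertex -1.85 2.374 1.228
vertex -2.627 2.292 0.604
endloop
endfacet
facet normal -0.887 -0.462 0.003
outer loop
vertex -2.811 2.649 1.256
vertex -2.627 2.292 0.604
vertex -2.13 1.346 1.712
endloop
endfacet
facet normal 0.239 0.879 -0.413
outer loop
vertex -2.627 2.292 0.604
vertex -1.85 2.374 1.228
vertex -1.988 1.984 0.318
endloop
endfacet
facet normal -0.536 -0.745 -0.396
outer loop
vertex -2.627 2.292 0.604
vertex -1.988 1.984 0.318
vertex -2.13 1.346 1.712
endloop
endfacet
facet normal 0.239 0.879 -0.413
outer loop
vertex -1.988 1.984 0.318
vertex -1.85 2.374 1.228
vertex -1.268 1.904 0.565
endloop
endfacet
facet normal 0.040 -0.910 -0.412
outer loop
vertex -1.988 1.984 0.318
vertex -1.268 1.904 0.565
vertex -2.13 1.346 1.712
endloop
endfacet
facet normal 0.239 0.879 -0.413
outer loop
vertex -1.268 1.904 0.565
vertex -1.85 2.374 1.228
vertex -0.889 2.1 1.201
endloop
endfacet
facet normal 0.508 -0.861 -0.037
outer loop
vertex -1.268 1.904 0.565
vertex -0.889 2.1 1.201
vertex -2.13 1.346 1.712
endloop
endfacet
facet normal 0.239 0.879 -0.413
outer loop
vertex -0.889 2.1 1.201
vertex -1.85 2.374 1.228
vertex -1.073 2.456 1.853
endloop
endfacet
facet normal 0.590 -0.627 0.509
outer loop
vertex -0.889 2.1 1.201
vertex -1.073 2.456 1.853
vertex -2.13 1.346 1.712
endloop
endfacet
facet normal -0.256 0.833 -0.491
outer loop
vertex 0.29 1.354 -2.514
vertex -0.117 0.84 -3.173
vertex -0.49 1.185 -2.394
endloop
endfacet
facet normal 0.115 0.166 0.979
outer loop
vertex 0.29 1.354 -2.514
vertex -0.49 1.185 -2.394
vertex 0.417 -0.9 -2.147
endloop
endfacet
facet normal -0.256 0.833 -0.491
outer loop
vertex -0.49 1.185 -2.394
vertex -0.117 0.84 -3.173
vertex -0.989 0.757 -2.86
endloop
endfacet
facet normal -0.594 -0.165 0.787
outer loop
vertex -0.49 1.185 -2.394
vertex -0.989 0.757 -2.86
vertex 0.417 -0.9 -2.147
endloop
endfacet
facet normal -0.255 0.833 -0.491
outer loop
vertex -0.989 0.757 -2.86
vertex -0.117 0.84 -3.173
vertex -0.832 0.391 -3.563
endloop
endfacet
facet normal -0.784 -0.605 0.140
outer loop
vertex -0.989 0.757 -2.86
vertex -0.832 0.391 -3.563
vertex 0.417 -0.9 -2.147
endloop
endfacet
facet normal -0.256 0.833 -0.491
outer loop
vertex -0.832 0.391 -3.563
vertex -0.117 0.84 -3.173
vertex -0.137 0.364 -3.971
endloop
endfacet
facet normal -0.311 -0.823 -0.476
outer loop
vertex -0.832 0.391 -3.563
vertex -0.137 0.364 -3.971
vertex 0.417 -0.9 -2.147
endloop
endfacet
facet normal -0.256 0.833 -0.491
outer loop
vertex -0.137 0.364 -3.971
vertex -0.117 0.84 -3.173
vertex 0.573 0.695 -3.779
endloop
endfacet
facet normal 0.466 -0.655 -0.595
outer loop
vertex -0.137 0.364 -3.971
vertex 0.573 0.695 -3.779
vertex 0.417 -0.9 -2.147
endloop
endfacet
facet normal -0.256 0.833 -0.491
outer loop
vertex 0.573 0.695 -3.779
vertex -0.117 0.84 -3.173
vertex 0.763 1.136 -3.13
endloop
endfacet
facet normal 0.965 -0.226 -0.129
outer loop
vertex 0.573 0.695 -3.779
vertex 0.763 1.136 -3.13
vertex 0.417 -0.9 -2.147
endloop
endfacet
facet normal -0.256 0.833 -0.491
outer loop
vertex 0.763 1.136 -3.13
vertex -0.117 0.84 -3.173
vertex 0.29 1.354 -2.514
endloop
endfacet
facet normal 0.809 0.139 0.572
outer loop
vertex 0.763 1.136 -3.13
vertex 0.29 1.354 -2.514
vertex 0.417 -0.9 -2.147
endloop
endfacet

endsolid


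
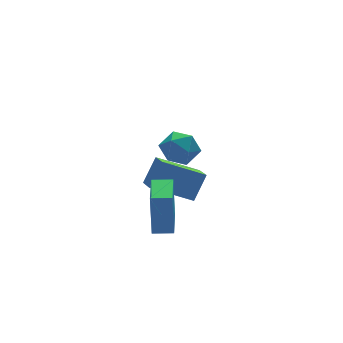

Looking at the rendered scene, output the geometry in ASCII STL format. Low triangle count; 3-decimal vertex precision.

solid 
facet normal -0.942 -0.037 0.334
outer loop
vertex -0.989 -1.2 2.073
vertex -1.039 -2.113 1.83
vertex -0.742 -1.868 2.695
endloop
endfacet
facet normal -0.561 0.443 0.699
outer loop
vertex -0.989 -1.2 2.073
vertex -0.742 -1.868 2.695
vertex -0.222 -1.082 2.614
endloop
endfacet
facet normal -0.308 0.922 0.236
outer loop
vertex -0.989 -1.2 2.073
vertex -0.222 -1.082 2.614
vertex -0.198 -0.84 1.699
endloop
endfacet
facet normal -0.532 0.738 -0.416
outer loop
vertex -0.989 -1.2 2.073
vertex -0.198 -0.84 1.699
vertex -0.703 -1.477 1.215
endloop
endfacet
facet normal -0.924 0.145 -0.355
outer loop
vertex -0.989 -1.2 2.073
vertex -0.703 -1.477 1.215
vertex -1.039 -2.113 1.83
endloop
endfacet
facet normal -0.004 0.105 0.994
outer loop
vertex -0.222 -1.082 2.614
vertex -0.742 -1.868 2.695
vertex 0.203 -1.923 2.705
endloop
endfacet
facet normal -0.621 -0.672 0.404
outer loop
vertex -0.742 -1.868 2.695
vertex -1.039 -2.113 1.83
vertex -0.302 -2.56 2.221
endloop
endfacet
facet normal -0.592 -0.376 -0.713
outer loop
vertex -1.039 -2.113 1.83
vertex -0.703 -1.477 1.215
vertex -0.278 -2.318 1.306
endloop
endfacet
facet normal 0.043 0.583 -0.811
outer loop
vertex -0.703 -1.477 1.215
vertex -0.198 -0.84 1.699
vertex 0.242 -1.532 1.225
endloop
endfacet
facet normal 0.405 0.881 0.244
outer loop
vertex -0.198 -0.84 1.699
vertex -0.222 -1.082 2.614
vertex 0.539 -1.287 2.09
endloop
endfacet
facet normal 0.532 -0.738 0.416
outer loop
vertex 0.489 -2.2 1.847
vertex 0.203 -1.923 2.705
vertex -0.302 -2.56 2.221
endloop
endfacet
facet normal 0.308 -0.922 -0.236
outer loop
vertex 0.489 -2.2 1.847
vertex -0.302 -2.56 2.221
vertex -0.278 -2.318 1.306
endloop
endfacet
facet normal 0.561 -0.443 -0.699
outer loop
vertex 0.489 -2.2 1.847
vertex -0.278 -2.318 1.306
vertex 0.242 -1.532 1.225
endloop
endfacet
facet normal 0.942 0.037 -0.334
outer loop
vertex 0.489 -2.2 1.847
vertex 0.242 -1.532 1.225
vertex 0.539 -1.287 2.09
endloop
endfacet
facet normal 0.924 -0.145 0.355
outer loop
vertex 0.489 -2.2 1.847
vertex 0.539 -1.287 2.09
vertex 0.203 -1.923 2.705
endloop
endfacet
facet normal -0.043 -0.583 0.811
outer loop
vertex -0.302 -2.56 2.221
vertex 0.203 -1.923 2.705
vertex -0.742 -1.868 2.695
endloop
endfacet
facet normal -0.405 -0.881 -0.244
outer loop
vertex -0.278 -2.318 1.306
vertex -0.302 -2.56 2.221
vertex -1.039 -2.113 1.83
endloop
endfacet
facet normal 0.004 -0.105 -0.994
outer loop
vertex 0.242 -1.532 1.225
vertex -0.278 -2.318 1.306
vertex -0.703 -1.477 1.215
endloop
endfacet
facet normal 0.621 0.672 -0.404
outer loop
vertex 0.539 -1.287 2.09
vertex 0.242 -1.532 1.225
vertex -0.198 -0.84 1.699
endloop
endfacet
facet normal 0.592 0.376 0.713
outer loop
vertex 0.203 -1.923 2.705
vertex 0.539 -1.287 2.09
vertex -0.222 -1.082 2.614
endloop
endfacet
facet normal -0.866 0.498 -0.033
outer loop
vertex -1.609 -1.579 -0.8
vertex -0.71 -0.025 -0.928
vertex -1.624 -1.747 -2.943
endloop
endfacet
facet normal -0.499 -0.864 0.071
outer loop
vertex -0.81 -2.215 -2.912
vertex -1.609 -1.579 -0.8
vertex -1.624 -1.747 -2.943
endloop
endfacet
facet normal -0.866 0.498 -0.033
outer loop
vertex -1.624 -1.747 -2.943
vertex -0.71 -0.025 -0.928
vertex -0.725 -0.192 -3.071
endloop
endfacet
facet normal -0.007 -0.078 -0.997
outer loop
vertex -0.725 -0.192 -3.071
vertex -0.81 -2.215 -2.912
vertex -1.624 -1.747 -2.943
endloop
endfacet
facet normal 0.007 0.078 0.997
outer loop
vertex -1.609 -1.579 -0.8
vertex 0.104 -0.493 -0.897
vertex -0.71 -0.025 -0.928
endloop
endfacet
facet normal -0.500 -0.863 0.071
outer loop
vertex -0.795 -2.048 -0.769
vertex -1.609 -1.579 -0.8
vertex -0.81 -2.215 -2.912
endloop
endfacet
facet normal 0.007 0.078 0.997
outer loop
vertex -0.795 -2.048 -0.769
vertex 0.104 -0.493 -0.897
vertex -1.609 -1.579 -0.8
endloop
endfacet
facet normal 0.499 0.864 -0.071
outer loop
vertex -0.71 -0.025 -0.928
vertex 0.104 -0.493 -0.897
vertex -0.725 -0.192 -3.071
endloop
endfacet
facet normal -0.007 -0.078 -0.997
outer loop
vertex 0.089 -0.661 -3.04
vertex -0.81 -2.215 -2.912
vertex -0.725 -0.192 -3.071
endloop
endfacet
facet normal 0.500 0.863 -0.071
outer loop
vertex -0.725 -0.192 -3.071
vertex 0.104 -0.493 -0.897
vertex 0.089 -0.661 -3.04
endloop
endfacet
facet normal 0.866 -0.498 0.033
outer loop
vertex 0.089 -0.661 -3.04
vertex -0.795 -2.048 -0.769
vertex -0.81 -2.215 -2.912
endloop
endfacet
facet normal 0.866 -0.498 0.033
outer loop
vertex 0.104 -0.493 -0.897
vertex -0.795 -2.048 -0.769
vertex 0.089 -0.661 -3.04
endloop
endfacet
facet normal -0.541 -0.215 -0.813
outer loop
vertex 0.276 2.007 -3.085
vertex 0.596 3.197 -3.612
vertex 2.042 1.117 -4.024
endloop
endfacet
facet normal -0.239 -0.888 0.393
outer loop
vertex 2.864 1.443 -2.788
vertex 0.276 2.007 -3.085
vertex 2.042 1.117 -4.024
endloop
endfacet
facet normal -0.541 -0.215 -0.813
outer loop
vertex 2.042 1.117 -4.024
vertex 0.596 3.197 -3.612
vertex 2.362 2.306 -4.551
endloop
endfacet
facet normal 0.806 -0.407 -0.429
outer loop
vertex 2.362 2.306 -4.551
vertex 2.864 1.443 -2.788
vertex 2.042 1.117 -4.024
endloop
endfacet
facet normal -0.806 0.407 0.429
outer loop
vertex 0.276 2.007 -3.085
vertex 1.418 3.523 -2.376
vertex 0.596 3.197 -3.612
endloop
endfacet
facet normal -0.239 -0.888 0.394
outer loop
vertex 1.098 2.334 -1.849
vertex 0.276 2.007 -3.085
vertex 2.864 1.443 -2.788
endloop
endfacet
facet normal -0.807 0.407 0.429
outer loop
vertex 1.098 2.334 -1.849
vertex 1.418 3.523 -2.376
vertex 0.276 2.007 -3.085
endloop
endfacet
facet normal 0.239 0.888 -0.393
outer loop
vertex 0.596 3.197 -3.612
vertex 1.418 3.523 -2.376
vertex 2.362 2.306 -4.551
endloop
endfacet
facet normal 0.807 -0.407 -0.429
outer loop
vertex 3.184 2.633 -3.315
vertex 2.864 1.443 -2.788
vertex 2.362 2.306 -4.551
endloop
endfacet
facet normal 0.238 0.888 -0.393
outer loop
vertex 2.362 2.306 -4.551
vertex 1.418 3.523 -2.376
vertex 3.184 2.633 -3.315
endloop
endfacet
facet normal 0.541 0.215 0.813
outer loop
vertex 3.184 2.633 -3.315
vertex 1.098 2.334 -1.849
vertex 2.864 1.443 -2.788
endloop
endfacet
facet normal 0.541 0.215 0.813
outer loop
vertex 1.418 3.523 -2.376
vertex 1.098 2.334 -1.849
vertex 3.184 2.633 -3.315
endloop
endfacet

endsolid


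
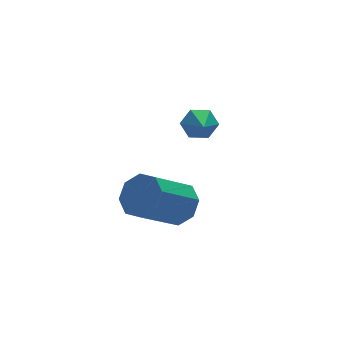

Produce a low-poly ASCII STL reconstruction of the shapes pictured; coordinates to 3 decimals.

solid 
facet normal 0.307 0.844 -0.441
outer loop
vertex 2.601 1.679 1.505
vertex 2.157 1.589 1.024
vertex 1.994 1.931 1.565
endloop
endfacet
facet normal 0.084 -0.034 0.996
outer loop
vertex 2.601 1.679 1.505
vertex 1.994 1.931 1.565
vertex 1.803 0.611 1.536
endloop
endfacet
facet normal 0.306 0.844 -0.441
outer loop
vertex 1.994 1.931 1.565
vertex 2.157 1.589 1.024
vertex 1.55 1.841 1.085
endloop
endfacet
facet normal -0.740 0.092 0.667
outer loop
vertex 1.994 1.931 1.565
vertex 1.55 1.841 1.085
vertex 1.803 0.611 1.536
endloop
endfacet
facet normal 0.306 0.844 -0.439
outer loop
vertex 1.55 1.841 1.085
vertex 2.157 1.589 1.024
vertex 1.714 1.5 0.544
endloop
endfacet
facet normal -0.960 -0.247 -0.135
outer loop
vertex 1.55 1.841 1.085
vertex 1.714 1.5 0.544
vertex 1.803 0.611 1.536
endloop
endfacet
facet normal 0.307 0.844 -0.440
outer loop
vertex 1.714 1.5 0.544
vertex 2.157 1.589 1.024
vertex 2.321 1.248 0.484
endloop
endfacet
facet normal -0.355 -0.712 -0.606
outer loop
vertex 1.714 1.5 0.544
vertex 2.321 1.248 0.484
vertex 1.803 0.611 1.536
endloop
endfacet
facet normal 0.305 0.844 -0.441
outer loop
vertex 2.321 1.248 0.484
vertex 2.157 1.589 1.024
vertex 2.765 1.338 0.964
endloop
endfacet
facet normal 0.469 -0.839 -0.277
outer loop
vertex 2.321 1.248 0.484
vertex 2.765 1.338 0.964
vertex 1.803 0.611 1.536
endloop
endfacet
facet normal 0.305 0.845 -0.440
outer loop
vertex 2.765 1.338 0.964
vertex 2.157 1.589 1.024
vertex 2.601 1.679 1.505
endloop
endfacet
facet normal 0.689 -0.500 0.524
outer loop
vertex 2.765 1.338 0.964
vertex 2.601 1.679 1.505
vertex 1.803 0.611 1.536
endloop
endfacet
facet normal 0.780 0.187 -0.597
outer loop
vertex -0.104 -2.235 1.101
vertex -0.615 -2.235 0.434
vertex -0.342 -1.652 0.973
endloop
endfacet
facet normal 0.505 0.377 0.777
outer loop
vertex -0.104 -2.235 1.101
vertex -0.342 -1.652 0.973
vertex -1.554 -2.584 2.212
endloop
endfacet
facet normal 0.505 0.376 0.777
outer loop
vertex -1.554 -2.584 2.212
vertex -0.342 -1.652 0.973
vertex -1.792 -2.001 2.085
endloop
endfacet
facet normal -0.779 -0.188 0.598
outer loop
vertex -1.554 -2.584 2.212
vertex -1.792 -2.001 2.085
vertex -2.065 -2.585 1.546
endloop
endfacet
facet normal 0.779 0.188 -0.598
outer loop
vertex -0.342 -1.652 0.973
vertex -0.615 -2.235 0.434
vertex -0.74 -1.41 0.53
endloop
endfacet
facet normal 0.096 0.907 0.410
outer loop
vertex -0.342 -1.652 0.973
vertex -0.74 -1.41 0.53
vertex -1.792 -2.001 2.085
endloop
endfacet
facet normal 0.095 0.907 0.409
outer loop
vertex -1.792 -2.001 2.085
vertex -0.74 -1.41 0.53
vertex -2.19 -1.759 1.641
endloop
endfacet
facet normal -0.780 -0.187 0.597
outer loop
vertex -1.792 -2.001 2.085
vertex -2.19 -1.759 1.641
vertex -2.065 -2.585 1.546
endloop
endfacet
facet normal 0.780 0.188 -0.598
outer loop
vertex -0.74 -1.41 0.53
vertex -0.615 -2.235 0.434
vertex -1.065 -1.652 0.03
endloop
endfacet
facet normal -0.370 0.907 -0.198
outer loop
vertex -0.74 -1.41 0.53
vertex -1.065 -1.652 0.03
vertex -2.19 -1.759 1.641
endloop
endfacet
facet normal -0.371 0.907 -0.199
outer loop
vertex -2.19 -1.759 1.641
vertex -1.065 -1.652 0.03
vertex -2.515 -2.001 1.142
endloop
endfacet
facet normal -0.779 -0.187 0.598
outer loop
vertex -2.19 -1.759 1.641
vertex -2.515 -2.001 1.142
vertex -2.065 -2.585 1.546
endloop
endfacet
facet normal 0.779 0.187 -0.598
outer loop
vertex -1.065 -1.652 0.03
vertex -0.615 -2.235 0.434
vertex -1.126 -2.236 -0.232
endloop
endfacet
facet normal -0.619 0.374 -0.690
outer loop
vertex -1.065 -1.652 0.03
vertex -1.126 -2.236 -0.232
vertex -2.515 -2.001 1.142
endloop
endfacet
facet normal -0.619 0.375 -0.690
outer loop
vertex -2.515 -2.001 1.142
vertex -1.126 -2.236 -0.232
vertex -2.576 -2.585 0.879
endloop
endfacet
facet normal -0.780 -0.188 0.597
outer loop
vertex -2.515 -2.001 1.142
vertex -2.576 -2.585 0.879
vertex -2.065 -2.585 1.546
endloop
endfacet
facet normal 0.779 0.188 -0.598
outer loop
vertex -1.126 -2.236 -0.232
vertex -0.615 -2.235 0.434
vertex -0.888 -2.819 -0.105
endloop
endfacet
facet normal -0.505 -0.375 -0.777
outer loop
vertex -1.126 -2.236 -0.232
vertex -0.888 -2.819 -0.105
vertex -2.576 -2.585 0.879
endloop
endfacet
facet normal -0.505 -0.377 -0.777
outer loop
vertex -2.576 -2.585 0.879
vertex -0.888 -2.819 -0.105
vertex -2.338 -3.168 1.007
endloop
endfacet
facet normal -0.780 -0.187 0.597
outer loop
vertex -2.576 -2.585 0.879
vertex -2.338 -3.168 1.007
vertex -2.065 -2.585 1.546
endloop
endfacet
facet normal 0.780 0.187 -0.597
outer loop
vertex -0.888 -2.819 -0.105
vertex -0.615 -2.235 0.434
vertex -0.49 -3.061 0.339
endloop
endfacet
facet normal -0.095 -0.907 -0.409
outer loop
vertex -0.888 -2.819 -0.105
vertex -0.49 -3.061 0.339
vertex -2.338 -3.168 1.007
endloop
endfacet
facet normal -0.096 -0.907 -0.410
outer loop
vertex -2.338 -3.168 1.007
vertex -0.49 -3.061 0.339
vertex -1.94 -3.41 1.45
endloop
endfacet
facet normal -0.779 -0.188 0.598
outer loop
vertex -2.338 -3.168 1.007
vertex -1.94 -3.41 1.45
vertex -2.065 -2.585 1.546
endloop
endfacet
facet normal 0.779 0.187 -0.598
outer loop
vertex -0.49 -3.061 0.339
vertex -0.615 -2.235 0.434
vertex -0.165 -2.819 0.838
endloop
endfacet
facet normal 0.371 -0.907 0.199
outer loop
vertex -0.49 -3.061 0.339
vertex -0.165 -2.819 0.838
vertex -1.94 -3.41 1.45
endloop
endfacet
facet normal 0.371 -0.907 0.198
outer loop
vertex -1.94 -3.41 1.45
vertex -0.165 -2.819 0.838
vertex -1.615 -3.168 1.95
endloop
endfacet
facet normal -0.780 -0.188 0.598
outer loop
vertex -1.94 -3.41 1.45
vertex -1.615 -3.168 1.95
vertex -2.065 -2.585 1.546
endloop
endfacet
facet normal 0.780 0.188 -0.597
outer loop
vertex -0.165 -2.819 0.838
vertex -0.615 -2.235 0.434
vertex -0.104 -2.235 1.101
endloop
endfacet
facet normal 0.619 -0.375 0.690
outer loop
vertex -0.165 -2.819 0.838
vertex -0.104 -2.235 1.101
vertex -1.615 -3.168 1.95
endloop
endfacet
facet normal 0.619 -0.374 0.690
outer loop
vertex -1.615 -3.168 1.95
vertex -0.104 -2.235 1.101
vertex -1.554 -2.584 2.212
endloop
endfacet
facet normal -0.779 -0.187 0.598
outer loop
vertex -1.615 -3.168 1.95
vertex -1.554 -2.584 2.212
vertex -2.065 -2.585 1.546
endloop
endfacet

endsolid


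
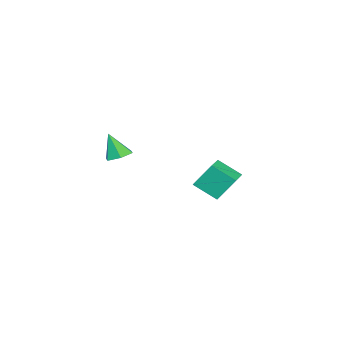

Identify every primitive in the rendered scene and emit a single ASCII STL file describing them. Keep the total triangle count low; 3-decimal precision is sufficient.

solid 
facet normal 0.004 0.393 -0.920
outer loop
vertex 4.644 0.956 0.721
vertex 3.963 1.268 0.851
vertex 4.596 1.654 1.019
endloop
endfacet
facet normal 0.914 -0.104 0.392
outer loop
vertex 4.644 0.956 0.721
vertex 4.596 1.654 1.019
vertex 3.957 0.672 2.249
endloop
endfacet
facet normal 0.004 0.393 -0.920
outer loop
vertex 4.596 1.654 1.019
vertex 3.963 1.268 0.851
vertex 3.916 1.966 1.149
endloop
endfacet
facet normal 0.407 0.599 0.690
outer loop
vertex 4.596 1.654 1.019
vertex 3.916 1.966 1.149
vertex 3.957 0.672 2.249
endloop
endfacet
facet normal 0.005 0.393 -0.920
outer loop
vertex 3.916 1.966 1.149
vertex 3.963 1.268 0.851
vertex 3.283 1.581 0.981
endloop
endfacet
facet normal -0.509 0.548 0.664
outer loop
vertex 3.916 1.966 1.149
vertex 3.283 1.581 0.981
vertex 3.957 0.672 2.249
endloop
endfacet
facet normal 0.005 0.393 -0.920
outer loop
vertex 3.283 1.581 0.981
vertex 3.963 1.268 0.851
vertex 3.33 0.883 0.683
endloop
endfacet
facet normal -0.918 -0.207 0.340
outer loop
vertex 3.283 1.581 0.981
vertex 3.33 0.883 0.683
vertex 3.957 0.672 2.249
endloop
endfacet
facet normal 0.005 0.393 -0.919
outer loop
vertex 3.33 0.883 0.683
vertex 3.963 1.268 0.851
vertex 4.011 0.571 0.553
endloop
endfacet
facet normal -0.410 -0.911 0.041
outer loop
vertex 3.33 0.883 0.683
vertex 4.011 0.571 0.553
vertex 3.957 0.672 2.249
endloop
endfacet
facet normal 0.005 0.393 -0.919
outer loop
vertex 4.011 0.571 0.553
vertex 3.963 1.268 0.851
vertex 4.644 0.956 0.721
endloop
endfacet
facet normal 0.505 -0.860 0.067
outer loop
vertex 4.011 0.571 0.553
vertex 4.644 0.956 0.721
vertex 3.957 0.672 2.249
endloop
endfacet
facet normal -0.978 -0.164 -0.127
outer loop
vertex -3.417 2.376 -3.512
vertex -3.753 3.287 -2.105
vertex -3.525 3.712 -4.403
endloop
endfacet
facet normal 0.197 -0.533 -0.823
outer loop
vertex -2.087 3.953 -4.215
vertex -3.417 2.376 -3.512
vertex -3.525 3.712 -4.403
endloop
endfacet
facet normal -0.978 -0.164 -0.127
outer loop
vertex -3.525 3.712 -4.403
vertex -3.753 3.287 -2.105
vertex -3.861 4.623 -2.995
endloop
endfacet
facet normal -0.067 0.830 -0.553
outer loop
vertex -3.861 4.623 -2.995
vertex -2.087 3.953 -4.215
vertex -3.525 3.712 -4.403
endloop
endfacet
facet normal 0.067 -0.830 0.553
outer loop
vertex -3.417 2.376 -3.512
vertex -2.315 3.528 -1.917
vertex -3.753 3.287 -2.105
endloop
endfacet
facet normal 0.196 -0.533 -0.823
outer loop
vertex -1.979 2.617 -3.325
vertex -3.417 2.376 -3.512
vertex -2.087 3.953 -4.215
endloop
endfacet
facet normal 0.067 -0.830 0.553
outer loop
vertex -1.979 2.617 -3.325
vertex -2.315 3.528 -1.917
vertex -3.417 2.376 -3.512
endloop
endfacet
facet normal -0.197 0.532 0.823
outer loop
vertex -3.753 3.287 -2.105
vertex -2.315 3.528 -1.917
vertex -3.861 4.623 -2.995
endloop
endfacet
facet normal -0.067 0.830 -0.554
outer loop
vertex -2.423 4.864 -2.808
vertex -2.087 3.953 -4.215
vertex -3.861 4.623 -2.995
endloop
endfacet
facet normal -0.196 0.533 0.823
outer loop
vertex -3.861 4.623 -2.995
vertex -2.315 3.528 -1.917
vertex -2.423 4.864 -2.808
endloop
endfacet
facet normal 0.978 0.164 0.127
outer loop
vertex -2.423 4.864 -2.808
vertex -1.979 2.617 -3.325
vertex -2.087 3.953 -4.215
endloop
endfacet
facet normal 0.978 0.164 0.127
outer loop
vertex -2.315 3.528 -1.917
vertex -1.979 2.617 -3.325
vertex -2.423 4.864 -2.808
endloop
endfacet

endsolid


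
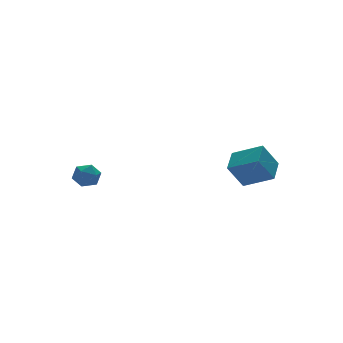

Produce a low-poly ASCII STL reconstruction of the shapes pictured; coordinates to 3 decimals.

solid 
facet normal -0.906 -0.417 0.076
outer loop
vertex -3.713 2.4 0.461
vertex -3.433 1.762 0.299
vertex -3.473 1.973 0.982
endloop
endfacet
facet normal -0.847 0.147 0.511
outer loop
vertex -3.713 2.4 0.461
vertex -3.473 1.973 0.982
vertex -3.338 2.675 1.004
endloop
endfacet
facet normal -0.688 0.717 0.112
outer loop
vertex -3.713 2.4 0.461
vertex -3.338 2.675 1.004
vertex -3.214 2.898 0.336
endloop
endfacet
facet normal -0.648 0.507 -0.569
outer loop
vertex -3.713 2.4 0.461
vertex -3.214 2.898 0.336
vertex -3.273 2.334 -0.099
endloop
endfacet
facet normal -0.782 -0.193 -0.592
outer loop
vertex -3.713 2.4 0.461
vertex -3.273 2.334 -0.099
vertex -3.433 1.762 0.299
endloop
endfacet
facet normal -0.301 0.028 0.953
outer loop
vertex -3.338 2.675 1.004
vertex -3.473 1.973 0.982
vertex -2.827 2.206 1.179
endloop
endfacet
facet normal -0.397 -0.883 0.250
outer loop
vertex -3.473 1.973 0.982
vertex -3.433 1.762 0.299
vertex -2.886 1.642 0.744
endloop
endfacet
facet normal -0.196 -0.523 -0.830
outer loop
vertex -3.433 1.762 0.299
vertex -3.273 2.334 -0.099
vertex -2.762 1.865 0.076
endloop
endfacet
facet normal 0.022 0.609 -0.793
outer loop
vertex -3.273 2.334 -0.099
vertex -3.214 2.898 0.336
vertex -2.627 2.567 0.098
endloop
endfacet
facet normal -0.043 0.950 0.309
outer loop
vertex -3.214 2.898 0.336
vertex -3.338 2.675 1.004
vertex -2.667 2.778 0.781
endloop
endfacet
facet normal 0.648 -0.507 0.569
outer loop
vertex -2.387 2.14 0.619
vertex -2.827 2.206 1.179
vertex -2.886 1.642 0.744
endloop
endfacet
facet normal 0.688 -0.717 -0.112
outer loop
vertex -2.387 2.14 0.619
vertex -2.886 1.642 0.744
vertex -2.762 1.865 0.076
endloop
endfacet
facet normal 0.847 -0.147 -0.511
outer loop
vertex -2.387 2.14 0.619
vertex -2.762 1.865 0.076
vertex -2.627 2.567 0.098
endloop
endfacet
facet normal 0.906 0.417 -0.076
outer loop
vertex -2.387 2.14 0.619
vertex -2.627 2.567 0.098
vertex -2.667 2.778 0.781
endloop
endfacet
facet normal 0.782 0.193 0.592
outer loop
vertex -2.387 2.14 0.619
vertex -2.667 2.778 0.781
vertex -2.827 2.206 1.179
endloop
endfacet
facet normal -0.022 -0.609 0.793
outer loop
vertex -2.886 1.642 0.744
vertex -2.827 2.206 1.179
vertex -3.473 1.973 0.982
endloop
endfacet
facet normal 0.043 -0.950 -0.309
outer loop
vertex -2.762 1.865 0.076
vertex -2.886 1.642 0.744
vertex -3.433 1.762 0.299
endloop
endfacet
facet normal 0.301 -0.028 -0.953
outer loop
vertex -2.627 2.567 0.098
vertex -2.762 1.865 0.076
vertex -3.273 2.334 -0.099
endloop
endfacet
facet normal 0.397 0.883 -0.250
outer loop
vertex -2.667 2.778 0.781
vertex -2.627 2.567 0.098
vertex -3.214 2.898 0.336
endloop
endfacet
facet normal 0.196 0.523 0.830
outer loop
vertex -2.827 2.206 1.179
vertex -2.667 2.778 0.781
vertex -3.338 2.675 1.004
endloop
endfacet
facet normal -0.547 0.053 0.836
outer loop
vertex 1.706 -4.299 2.693
vertex 2.488 -3.423 3.149
vertex 0.846 -3.203 2.061
endloop
endfacet
facet normal -0.620 -0.696 -0.362
outer loop
vertex 1.612 -3.277 0.891
vertex 1.706 -4.299 2.693
vertex 0.846 -3.203 2.061
endloop
endfacet
facet normal -0.547 0.053 0.836
outer loop
vertex 0.846 -3.203 2.061
vertex 2.488 -3.423 3.149
vertex 1.628 -2.327 2.517
endloop
endfacet
facet normal -0.562 0.717 -0.413
outer loop
vertex 1.628 -2.327 2.517
vertex 1.612 -3.277 0.891
vertex 0.846 -3.203 2.061
endloop
endfacet
facet normal 0.562 -0.717 0.413
outer loop
vertex 1.706 -4.299 2.693
vertex 3.254 -3.497 1.979
vertex 2.488 -3.423 3.149
endloop
endfacet
facet normal -0.620 -0.696 -0.362
outer loop
vertex 2.472 -4.373 1.523
vertex 1.706 -4.299 2.693
vertex 1.612 -3.277 0.891
endloop
endfacet
facet normal 0.562 -0.717 0.413
outer loop
vertex 2.472 -4.373 1.523
vertex 3.254 -3.497 1.979
vertex 1.706 -4.299 2.693
endloop
endfacet
facet normal 0.620 0.696 0.362
outer loop
vertex 2.488 -3.423 3.149
vertex 3.254 -3.497 1.979
vertex 1.628 -2.327 2.517
endloop
endfacet
facet normal -0.562 0.717 -0.413
outer loop
vertex 2.394 -2.401 1.347
vertex 1.612 -3.277 0.891
vertex 1.628 -2.327 2.517
endloop
endfacet
facet normal 0.620 0.696 0.362
outer loop
vertex 1.628 -2.327 2.517
vertex 3.254 -3.497 1.979
vertex 2.394 -2.401 1.347
endloop
endfacet
facet normal 0.547 -0.053 -0.836
outer loop
vertex 2.394 -2.401 1.347
vertex 2.472 -4.373 1.523
vertex 1.612 -3.277 0.891
endloop
endfacet
facet normal 0.547 -0.053 -0.836
outer loop
vertex 3.254 -3.497 1.979
vertex 2.472 -4.373 1.523
vertex 2.394 -2.401 1.347
endloop
endfacet

endsolid


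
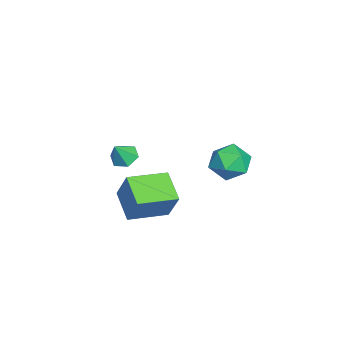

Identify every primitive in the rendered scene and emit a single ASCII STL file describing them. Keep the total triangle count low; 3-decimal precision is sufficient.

solid 
facet normal -0.443 0.328 -0.834
outer loop
vertex -3.836 -1.735 -0.115
vertex -4.225 -1.33 0.251
vertex -3.634 -1.111 0.023
endloop
endfacet
facet normal 0.954 -0.294 -0.065
outer loop
vertex -3.836 -1.735 -0.115
vertex -3.634 -1.111 0.023
vertex -3.735 -1.69 1.169
endloop
endfacet
facet normal -0.443 0.328 -0.834
outer loop
vertex -3.634 -1.111 0.023
vertex -4.225 -1.33 0.251
vertex -4.023 -0.706 0.389
endloop
endfacet
facet normal 0.811 0.490 0.319
outer loop
vertex -3.634 -1.111 0.023
vertex -4.023 -0.706 0.389
vertex -3.735 -1.69 1.169
endloop
endfacet
facet normal -0.444 0.328 -0.834
outer loop
vertex -4.023 -0.706 0.389
vertex -4.225 -1.33 0.251
vertex -4.614 -0.926 0.617
endloop
endfacet
facet normal 0.063 0.631 0.773
outer loop
vertex -4.023 -0.706 0.389
vertex -4.614 -0.926 0.617
vertex -3.735 -1.69 1.169
endloop
endfacet
facet normal -0.445 0.326 -0.834
outer loop
vertex -4.614 -0.926 0.617
vertex -4.225 -1.33 0.251
vertex -4.815 -1.55 0.48
endloop
endfacet
facet normal -0.539 -0.011 0.842
outer loop
vertex -4.614 -0.926 0.617
vertex -4.815 -1.55 0.48
vertex -3.735 -1.69 1.169
endloop
endfacet
facet normal -0.445 0.326 -0.834
outer loop
vertex -4.815 -1.55 0.48
vertex -4.225 -1.33 0.251
vertex -4.426 -1.954 0.114
endloop
endfacet
facet normal -0.396 -0.796 0.458
outer loop
vertex -4.815 -1.55 0.48
vertex -4.426 -1.954 0.114
vertex -3.735 -1.69 1.169
endloop
endfacet
facet normal -0.445 0.326 -0.834
outer loop
vertex -4.426 -1.954 0.114
vertex -4.225 -1.33 0.251
vertex -3.836 -1.735 -0.115
endloop
endfacet
facet normal 0.350 -0.937 0.005
outer loop
vertex -4.426 -1.954 0.114
vertex -3.836 -1.735 -0.115
vertex -3.735 -1.69 1.169
endloop
endfacet
facet normal -0.905 -0.216 0.366
outer loop
vertex -1.409 3.436 2.615
vertex -1.065 2.624 2.987
vertex -1.049 3.43 3.502
endloop
endfacet
facet normal -0.807 0.489 0.331
outer loop
vertex -1.409 3.436 2.615
vertex -1.049 3.43 3.502
vertex -0.852 4.156 2.91
endloop
endfacet
facet normal -0.667 0.659 -0.349
outer loop
vertex -1.409 3.436 2.615
vertex -0.852 4.156 2.91
vertex -0.745 3.798 2.029
endloop
endfacet
facet normal -0.678 0.058 -0.733
outer loop
vertex -1.409 3.436 2.615
vertex -0.745 3.798 2.029
vertex -0.877 2.851 2.076
endloop
endfacet
facet normal -0.826 -0.483 -0.291
outer loop
vertex -1.409 3.436 2.615
vertex -0.877 2.851 2.076
vertex -1.065 2.624 2.987
endloop
endfacet
facet normal -0.233 0.652 0.722
outer loop
vertex -0.852 4.156 2.91
vertex -1.049 3.43 3.502
vertex -0.163 3.789 3.464
endloop
endfacet
facet normal -0.391 -0.490 0.779
outer loop
vertex -1.049 3.43 3.502
vertex -1.065 2.624 2.987
vertex -0.295 2.842 3.511
endloop
endfacet
facet normal -0.263 -0.922 -0.284
outer loop
vertex -1.065 2.624 2.987
vertex -0.877 2.851 2.076
vertex -0.188 2.484 2.63
endloop
endfacet
facet normal -0.024 -0.046 -0.999
outer loop
vertex -0.877 2.851 2.076
vertex -0.745 3.798 2.029
vertex 0.009 3.21 2.038
endloop
endfacet
facet normal -0.006 0.926 -0.377
outer loop
vertex -0.745 3.798 2.029
vertex -0.852 4.156 2.91
vertex 0.025 4.016 2.553
endloop
endfacet
facet normal 0.678 -0.058 0.733
outer loop
vertex 0.369 3.204 2.925
vertex -0.163 3.789 3.464
vertex -0.295 2.842 3.511
endloop
endfacet
facet normal 0.667 -0.659 0.349
outer loop
vertex 0.369 3.204 2.925
vertex -0.295 2.842 3.511
vertex -0.188 2.484 2.63
endloop
endfacet
facet normal 0.807 -0.489 -0.331
outer loop
vertex 0.369 3.204 2.925
vertex -0.188 2.484 2.63
vertex 0.009 3.21 2.038
endloop
endfacet
facet normal 0.905 0.216 -0.366
outer loop
vertex 0.369 3.204 2.925
vertex 0.009 3.21 2.038
vertex 0.025 4.016 2.553
endloop
endfacet
facet normal 0.826 0.483 0.291
outer loop
vertex 0.369 3.204 2.925
vertex 0.025 4.016 2.553
vertex -0.163 3.789 3.464
endloop
endfacet
facet normal 0.024 0.046 0.999
outer loop
vertex -0.295 2.842 3.511
vertex -0.163 3.789 3.464
vertex -1.049 3.43 3.502
endloop
endfacet
facet normal 0.006 -0.926 0.377
outer loop
vertex -0.188 2.484 2.63
vertex -0.295 2.842 3.511
vertex -1.065 2.624 2.987
endloop
endfacet
facet normal 0.233 -0.652 -0.722
outer loop
vertex 0.009 3.21 2.038
vertex -0.188 2.484 2.63
vertex -0.877 2.851 2.076
endloop
endfacet
facet normal 0.391 0.490 -0.779
outer loop
vertex 0.025 4.016 2.553
vertex 0.009 3.21 2.038
vertex -0.745 3.798 2.029
endloop
endfacet
facet normal 0.263 0.922 0.284
outer loop
vertex -0.163 3.789 3.464
vertex 0.025 4.016 2.553
vertex -0.852 4.156 2.91
endloop
endfacet
facet normal -0.814 -0.371 0.448
outer loop
vertex 0.756 -0.658 2.515
vertex -0.067 0.896 2.306
vertex 0.215 -1.129 1.141
endloop
endfacet
facet normal 0.465 -0.877 0.118
outer loop
vertex 1.427 -0.576 0.474
vertex 0.756 -0.658 2.515
vertex 0.215 -1.129 1.141
endloop
endfacet
facet normal -0.814 -0.371 0.448
outer loop
vertex 0.215 -1.129 1.141
vertex -0.067 0.896 2.306
vertex -0.608 0.425 0.932
endloop
endfacet
facet normal -0.349 -0.304 -0.886
outer loop
vertex -0.608 0.425 0.932
vertex 1.427 -0.576 0.474
vertex 0.215 -1.129 1.141
endloop
endfacet
facet normal 0.349 0.304 0.886
outer loop
vertex 0.756 -0.658 2.515
vertex 1.145 1.449 1.639
vertex -0.067 0.896 2.306
endloop
endfacet
facet normal 0.465 -0.877 0.118
outer loop
vertex 1.968 -0.105 1.848
vertex 0.756 -0.658 2.515
vertex 1.427 -0.576 0.474
endloop
endfacet
facet normal 0.349 0.304 0.886
outer loop
vertex 1.968 -0.105 1.848
vertex 1.145 1.449 1.639
vertex 0.756 -0.658 2.515
endloop
endfacet
facet normal -0.465 0.877 -0.118
outer loop
vertex -0.067 0.896 2.306
vertex 1.145 1.449 1.639
vertex -0.608 0.425 0.932
endloop
endfacet
facet normal -0.349 -0.304 -0.886
outer loop
vertex 0.604 0.978 0.265
vertex 1.427 -0.576 0.474
vertex -0.608 0.425 0.932
endloop
endfacet
facet normal -0.465 0.877 -0.118
outer loop
vertex -0.608 0.425 0.932
vertex 1.145 1.449 1.639
vertex 0.604 0.978 0.265
endloop
endfacet
facet normal 0.814 0.371 -0.448
outer loop
vertex 0.604 0.978 0.265
vertex 1.968 -0.105 1.848
vertex 1.427 -0.576 0.474
endloop
endfacet
facet normal 0.814 0.371 -0.448
outer loop
vertex 1.145 1.449 1.639
vertex 1.968 -0.105 1.848
vertex 0.604 0.978 0.265
endloop
endfacet

endsolid


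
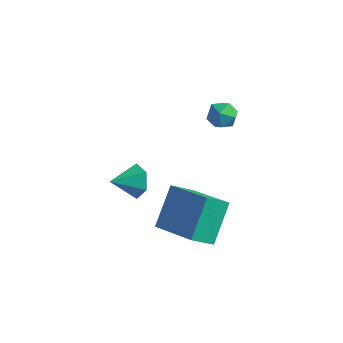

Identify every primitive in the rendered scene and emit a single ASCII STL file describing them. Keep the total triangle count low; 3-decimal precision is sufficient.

solid 
facet normal -0.927 -0.333 0.172
outer loop
vertex 1.448 3.69 2.054
vertex 1.711 3.082 2.293
vertex 1.601 3.617 2.737
endloop
endfacet
facet normal -0.895 0.376 0.241
outer loop
vertex 1.448 3.69 2.054
vertex 1.601 3.617 2.737
vertex 1.762 4.215 2.402
endloop
endfacet
facet normal -0.661 0.647 -0.379
outer loop
vertex 1.448 3.69 2.054
vertex 1.762 4.215 2.402
vertex 1.973 4.049 1.751
endloop
endfacet
facet normal -0.551 0.106 -0.828
outer loop
vertex 1.448 3.69 2.054
vertex 1.973 4.049 1.751
vertex 1.94 3.349 1.683
endloop
endfacet
facet normal -0.715 -0.501 -0.488
outer loop
vertex 1.448 3.69 2.054
vertex 1.94 3.349 1.683
vertex 1.711 3.082 2.293
endloop
endfacet
facet normal -0.412 0.527 0.743
outer loop
vertex 1.762 4.215 2.402
vertex 1.601 3.617 2.737
vertex 2.22 3.931 2.857
endloop
endfacet
facet normal -0.465 -0.620 0.632
outer loop
vertex 1.601 3.617 2.737
vertex 1.711 3.082 2.293
vertex 2.187 3.231 2.789
endloop
endfacet
facet normal -0.120 -0.892 -0.436
outer loop
vertex 1.711 3.082 2.293
vertex 1.94 3.349 1.683
vertex 2.398 3.065 2.138
endloop
endfacet
facet normal 0.146 0.089 -0.985
outer loop
vertex 1.94 3.349 1.683
vertex 1.973 4.049 1.751
vertex 2.559 3.663 1.803
endloop
endfacet
facet normal -0.034 0.966 -0.257
outer loop
vertex 1.973 4.049 1.751
vertex 1.762 4.215 2.402
vertex 2.449 4.198 2.247
endloop
endfacet
facet normal 0.551 -0.106 0.828
outer loop
vertex 2.712 3.59 2.486
vertex 2.22 3.931 2.857
vertex 2.187 3.231 2.789
endloop
endfacet
facet normal 0.661 -0.647 0.379
outer loop
vertex 2.712 3.59 2.486
vertex 2.187 3.231 2.789
vertex 2.398 3.065 2.138
endloop
endfacet
facet normal 0.895 -0.376 -0.241
outer loop
vertex 2.712 3.59 2.486
vertex 2.398 3.065 2.138
vertex 2.559 3.663 1.803
endloop
endfacet
facet normal 0.927 0.333 -0.172
outer loop
vertex 2.712 3.59 2.486
vertex 2.559 3.663 1.803
vertex 2.449 4.198 2.247
endloop
endfacet
facet normal 0.715 0.501 0.488
outer loop
vertex 2.712 3.59 2.486
vertex 2.449 4.198 2.247
vertex 2.22 3.931 2.857
endloop
endfacet
facet normal -0.146 -0.089 0.985
outer loop
vertex 2.187 3.231 2.789
vertex 2.22 3.931 2.857
vertex 1.601 3.617 2.737
endloop
endfacet
facet normal 0.034 -0.966 0.257
outer loop
vertex 2.398 3.065 2.138
vertex 2.187 3.231 2.789
vertex 1.711 3.082 2.293
endloop
endfacet
facet normal 0.412 -0.527 -0.743
outer loop
vertex 2.559 3.663 1.803
vertex 2.398 3.065 2.138
vertex 1.94 3.349 1.683
endloop
endfacet
facet normal 0.465 0.620 -0.632
outer loop
vertex 2.449 4.198 2.247
vertex 2.559 3.663 1.803
vertex 1.973 4.049 1.751
endloop
endfacet
facet normal 0.120 0.892 0.436
outer loop
vertex 2.22 3.931 2.857
vertex 2.449 4.198 2.247
vertex 1.762 4.215 2.402
endloop
endfacet
facet normal 0.480 0.784 -0.393
outer loop
vertex -0.58 1.548 -2.99
vertex -0.913 2.042 -2.412
vertex -0.186 1.668 -2.27
endloop
endfacet
facet normal 0.408 -0.910 -0.072
outer loop
vertex -0.58 1.548 -2.99
vertex -0.186 1.668 -2.27
vertex -1.527 1.038 -1.908
endloop
endfacet
facet normal 0.480 0.784 -0.394
outer loop
vertex -0.186 1.668 -2.27
vertex -0.913 2.042 -2.412
vertex -0.518 2.162 -1.692
endloop
endfacet
facet normal 0.446 -0.538 0.716
outer loop
vertex -0.186 1.668 -2.27
vertex -0.518 2.162 -1.692
vertex -1.527 1.038 -1.908
endloop
endfacet
facet normal 0.479 0.784 -0.394
outer loop
vertex -0.518 2.162 -1.692
vertex -0.913 2.042 -2.412
vertex -1.246 2.536 -1.833
endloop
endfacet
facet normal -0.196 -0.012 0.980
outer loop
vertex -0.518 2.162 -1.692
vertex -1.246 2.536 -1.833
vertex -1.527 1.038 -1.908
endloop
endfacet
facet normal 0.480 0.784 -0.393
outer loop
vertex -1.246 2.536 -1.833
vertex -0.913 2.042 -2.412
vertex -1.64 2.416 -2.554
endloop
endfacet
facet normal -0.878 0.142 0.456
outer loop
vertex -1.246 2.536 -1.833
vertex -1.64 2.416 -2.554
vertex -1.527 1.038 -1.908
endloop
endfacet
facet normal 0.480 0.784 -0.394
outer loop
vertex -1.64 2.416 -2.554
vertex -0.913 2.042 -2.412
vertex -1.308 1.922 -3.132
endloop
endfacet
facet normal -0.916 -0.230 -0.330
outer loop
vertex -1.64 2.416 -2.554
vertex -1.308 1.922 -3.132
vertex -1.527 1.038 -1.908
endloop
endfacet
facet normal 0.480 0.784 -0.394
outer loop
vertex -1.308 1.922 -3.132
vertex -0.913 2.042 -2.412
vertex -0.58 1.548 -2.99
endloop
endfacet
facet normal -0.272 -0.756 -0.595
outer loop
vertex -1.308 1.922 -3.132
vertex -0.58 1.548 -2.99
vertex -1.527 1.038 -1.908
endloop
endfacet
facet normal -0.407 -0.666 0.625
outer loop
vertex 2.82 1.399 -0.796
vertex 0.821 1.896 -1.569
vertex 3.005 -0.015 -2.183
endloop
endfacet
facet normal 0.908 -0.226 0.352
outer loop
vertex 3.519 0.824 -2.971
vertex 2.82 1.399 -0.796
vertex 3.005 -0.015 -2.183
endloop
endfacet
facet normal -0.407 -0.666 0.625
outer loop
vertex 3.005 -0.015 -2.183
vertex 0.821 1.896 -1.569
vertex 1.007 0.481 -2.957
endloop
endfacet
facet normal 0.093 -0.711 -0.697
outer loop
vertex 1.007 0.481 -2.957
vertex 3.519 0.824 -2.971
vertex 3.005 -0.015 -2.183
endloop
endfacet
facet normal -0.093 0.711 0.697
outer loop
vertex 2.82 1.399 -0.796
vertex 1.335 2.735 -2.357
vertex 0.821 1.896 -1.569
endloop
endfacet
facet normal 0.909 -0.225 0.352
outer loop
vertex 3.333 2.239 -1.583
vertex 2.82 1.399 -0.796
vertex 3.519 0.824 -2.971
endloop
endfacet
facet normal -0.094 0.711 0.697
outer loop
vertex 3.333 2.239 -1.583
vertex 1.335 2.735 -2.357
vertex 2.82 1.399 -0.796
endloop
endfacet
facet normal -0.908 0.226 -0.352
outer loop
vertex 0.821 1.896 -1.569
vertex 1.335 2.735 -2.357
vertex 1.007 0.481 -2.957
endloop
endfacet
facet normal 0.093 -0.710 -0.698
outer loop
vertex 1.52 1.321 -3.744
vertex 3.519 0.824 -2.971
vertex 1.007 0.481 -2.957
endloop
endfacet
facet normal -0.909 0.226 -0.351
outer loop
vertex 1.007 0.481 -2.957
vertex 1.335 2.735 -2.357
vertex 1.52 1.321 -3.744
endloop
endfacet
facet normal 0.407 0.666 -0.625
outer loop
vertex 1.52 1.321 -3.744
vertex 3.333 2.239 -1.583
vertex 3.519 0.824 -2.971
endloop
endfacet
facet normal 0.407 0.666 -0.625
outer loop
vertex 1.335 2.735 -2.357
vertex 3.333 2.239 -1.583
vertex 1.52 1.321 -3.744
endloop
endfacet

endsolid
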